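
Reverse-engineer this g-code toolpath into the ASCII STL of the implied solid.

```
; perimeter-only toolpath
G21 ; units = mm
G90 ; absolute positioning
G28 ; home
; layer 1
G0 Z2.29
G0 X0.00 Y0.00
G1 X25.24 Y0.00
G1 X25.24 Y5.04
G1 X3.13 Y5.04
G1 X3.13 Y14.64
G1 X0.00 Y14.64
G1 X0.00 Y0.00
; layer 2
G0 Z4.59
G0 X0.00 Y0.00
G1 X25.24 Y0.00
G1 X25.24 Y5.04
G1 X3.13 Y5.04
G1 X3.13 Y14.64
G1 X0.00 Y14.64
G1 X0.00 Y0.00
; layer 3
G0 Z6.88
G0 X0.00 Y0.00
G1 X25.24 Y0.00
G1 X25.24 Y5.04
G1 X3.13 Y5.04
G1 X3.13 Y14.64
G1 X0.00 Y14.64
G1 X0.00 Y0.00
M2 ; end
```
solid part
  facet normal 0.0000 0.0000 -1.0000
    outer loop
      vertex 25.24 5.04 0.00
      vertex 25.24 0.00 0.00
      vertex 0.00 0.00 0.00
    endloop
  endfacet
  facet normal 0.0000 0.0000 -1.0000
    outer loop
      vertex 3.13 5.04 0.00
      vertex 25.24 5.04 0.00
      vertex 0.00 0.00 0.00
    endloop
  endfacet
  facet normal 0.0000 0.0000 -1.0000
    outer loop
      vertex 3.13 14.64 0.00
      vertex 3.13 5.04 0.00
      vertex 0.00 0.00 0.00
    endloop
  endfacet
  facet normal 0.0000 0.0000 -1.0000
    outer loop
      vertex 0.00 14.64 0.00
      vertex 3.13 14.64 0.00
      vertex 0.00 0.00 0.00
    endloop
  endfacet
  facet normal 0.0000 0.0000 1.0000
    outer loop
      vertex 0.00 0.00 6.88
      vertex 25.24 0.00 6.88
      vertex 25.24 5.04 6.88
    endloop
  endfacet
  facet normal 0.0000 0.0000 1.0000
    outer loop
      vertex 0.00 0.00 6.88
      vertex 25.24 5.04 6.88
      vertex 3.13 5.04 6.88
    endloop
  endfacet
  facet normal 0.0000 0.0000 1.0000
    outer loop
      vertex 0.00 0.00 6.88
      vertex 3.13 5.04 6.88
      vertex 3.13 14.64 6.88
    endloop
  endfacet
  facet normal 0.0000 0.0000 1.0000
    outer loop
      vertex 0.00 0.00 6.88
      vertex 3.13 14.64 6.88
      vertex 0.00 14.64 6.88
    endloop
  endfacet
  facet normal 0.0000 -1.0000 0.0000
    outer loop
      vertex 0.00 0.00 0.00
      vertex 25.24 0.00 0.00
      vertex 25.24 0.00 6.88
    endloop
  endfacet
  facet normal 0.0000 -1.0000 0.0000
    outer loop
      vertex 0.00 0.00 0.00
      vertex 25.24 0.00 6.88
      vertex 0.00 0.00 6.88
    endloop
  endfacet
  facet normal 1.0000 0.0000 0.0000
    outer loop
      vertex 25.24 0.00 0.00
      vertex 25.24 5.04 0.00
      vertex 25.24 5.04 6.88
    endloop
  endfacet
  facet normal 1.0000 0.0000 0.0000
    outer loop
      vertex 25.24 0.00 0.00
      vertex 25.24 5.04 6.88
      vertex 25.24 0.00 6.88
    endloop
  endfacet
  facet normal 0.0000 1.0000 0.0000
    outer loop
      vertex 25.24 5.04 0.00
      vertex 3.13 5.04 0.00
      vertex 3.13 5.04 6.88
    endloop
  endfacet
  facet normal 0.0000 1.0000 0.0000
    outer loop
      vertex 25.24 5.04 0.00
      vertex 3.13 5.04 6.88
      vertex 25.24 5.04 6.88
    endloop
  endfacet
  facet normal 1.0000 0.0000 0.0000
    outer loop
      vertex 3.13 5.04 0.00
      vertex 3.13 14.64 0.00
      vertex 3.13 14.64 6.88
    endloop
  endfacet
  facet normal 1.0000 0.0000 0.0000
    outer loop
      vertex 3.13 5.04 0.00
      vertex 3.13 14.64 6.88
      vertex 3.13 5.04 6.88
    endloop
  endfacet
  facet normal 0.0000 1.0000 0.0000
    outer loop
      vertex 3.13 14.64 0.00
      vertex 0.00 14.64 0.00
      vertex 0.00 14.64 6.88
    endloop
  endfacet
  facet normal 0.0000 1.0000 0.0000
    outer loop
      vertex 3.13 14.64 0.00
      vertex 0.00 14.64 6.88
      vertex 3.13 14.64 6.88
    endloop
  endfacet
  facet normal -1.0000 0.0000 0.0000
    outer loop
      vertex 0.00 14.64 0.00
      vertex 0.00 0.00 0.00
      vertex 0.00 0.00 6.88
    endloop
  endfacet
  facet normal -1.0000 0.0000 0.0000
    outer loop
      vertex 0.00 14.64 0.00
      vertex 0.00 0.00 6.88
      vertex 0.00 14.64 6.88
    endloop
  endfacet
endsolid part

The G0 Z moves step by Δz≈2.29 mm. Every layer's G1 loop is the same polygon, so the solid is a straight extrusion of it from z=0 to z≈6.88. Closing with flat bottom and top caps and triangulating gives 20 facets — an L-shaped prism: outer 25.2 × 14.6 mm, arm thicknesses ≈ 5.04 mm (horizontal) and 3.13 mm (vertical), extruded 6.88 mm in z.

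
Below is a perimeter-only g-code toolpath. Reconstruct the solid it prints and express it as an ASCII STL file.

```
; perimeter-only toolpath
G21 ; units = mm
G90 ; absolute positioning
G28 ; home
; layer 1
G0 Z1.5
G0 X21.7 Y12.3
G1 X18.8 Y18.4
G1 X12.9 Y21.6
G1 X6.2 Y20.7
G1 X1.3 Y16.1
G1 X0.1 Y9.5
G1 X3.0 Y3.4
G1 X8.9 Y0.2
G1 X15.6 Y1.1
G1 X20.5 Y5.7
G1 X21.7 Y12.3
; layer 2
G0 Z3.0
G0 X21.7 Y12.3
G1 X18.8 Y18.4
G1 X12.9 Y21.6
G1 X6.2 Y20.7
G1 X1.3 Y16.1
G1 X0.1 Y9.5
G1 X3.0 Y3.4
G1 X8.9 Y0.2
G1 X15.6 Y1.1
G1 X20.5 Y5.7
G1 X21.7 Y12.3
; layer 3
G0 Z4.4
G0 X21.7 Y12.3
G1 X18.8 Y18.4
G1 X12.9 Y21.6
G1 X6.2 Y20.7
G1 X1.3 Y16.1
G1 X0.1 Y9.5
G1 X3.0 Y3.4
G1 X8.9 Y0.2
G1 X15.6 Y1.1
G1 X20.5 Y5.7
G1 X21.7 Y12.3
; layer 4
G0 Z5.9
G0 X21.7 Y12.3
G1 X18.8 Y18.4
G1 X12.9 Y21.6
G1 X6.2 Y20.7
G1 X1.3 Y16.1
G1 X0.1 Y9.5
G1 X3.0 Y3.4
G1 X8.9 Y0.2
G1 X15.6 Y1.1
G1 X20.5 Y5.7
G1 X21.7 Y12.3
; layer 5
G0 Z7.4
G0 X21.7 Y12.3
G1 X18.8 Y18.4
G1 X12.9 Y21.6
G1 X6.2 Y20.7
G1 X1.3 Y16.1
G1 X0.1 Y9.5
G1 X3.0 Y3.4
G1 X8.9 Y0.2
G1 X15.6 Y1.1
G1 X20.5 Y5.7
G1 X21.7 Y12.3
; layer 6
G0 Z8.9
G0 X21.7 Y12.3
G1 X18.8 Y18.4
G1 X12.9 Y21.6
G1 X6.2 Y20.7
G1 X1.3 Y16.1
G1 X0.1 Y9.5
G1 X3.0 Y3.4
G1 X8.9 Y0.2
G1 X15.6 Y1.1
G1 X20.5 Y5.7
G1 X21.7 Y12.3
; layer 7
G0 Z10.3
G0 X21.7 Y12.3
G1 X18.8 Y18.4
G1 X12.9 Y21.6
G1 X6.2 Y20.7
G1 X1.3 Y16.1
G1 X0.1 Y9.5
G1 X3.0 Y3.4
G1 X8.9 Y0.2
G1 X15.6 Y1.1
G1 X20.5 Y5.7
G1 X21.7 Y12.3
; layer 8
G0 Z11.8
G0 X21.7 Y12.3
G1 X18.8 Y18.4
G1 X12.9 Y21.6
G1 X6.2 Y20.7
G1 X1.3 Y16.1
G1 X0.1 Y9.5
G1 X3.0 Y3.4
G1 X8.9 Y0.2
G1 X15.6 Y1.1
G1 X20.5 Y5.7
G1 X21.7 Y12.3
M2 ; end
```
solid part
  facet normal 0.0000 0.0000 -1.0000
    outer loop
      vertex 12.9 21.6 0.0
      vertex 18.8 18.4 0.0
      vertex 21.7 12.3 0.0
    endloop
  endfacet
  facet normal 0.0000 0.0000 -1.0000
    outer loop
      vertex 6.2 20.7 0.0
      vertex 12.9 21.6 0.0
      vertex 21.7 12.3 0.0
    endloop
  endfacet
  facet normal 0.0000 0.0000 -1.0000
    outer loop
      vertex 1.3 16.1 0.0
      vertex 6.2 20.7 0.0
      vertex 21.7 12.3 0.0
    endloop
  endfacet
  facet normal 0.0000 0.0000 -1.0000
    outer loop
      vertex 0.1 9.5 0.0
      vertex 1.3 16.1 0.0
      vertex 21.7 12.3 0.0
    endloop
  endfacet
  facet normal 0.0000 0.0000 -1.0000
    outer loop
      vertex 3.0 3.4 0.0
      vertex 0.1 9.5 0.0
      vertex 21.7 12.3 0.0
    endloop
  endfacet
  facet normal 0.0000 0.0000 -1.0000
    outer loop
      vertex 8.9 0.2 0.0
      vertex 3.0 3.4 0.0
      vertex 21.7 12.3 0.0
    endloop
  endfacet
  facet normal 0.0000 0.0000 -1.0000
    outer loop
      vertex 15.6 1.1 0.0
      vertex 8.9 0.2 0.0
      vertex 21.7 12.3 0.0
    endloop
  endfacet
  facet normal 0.0000 0.0000 -1.0000
    outer loop
      vertex 20.5 5.7 0.0
      vertex 15.6 1.1 0.0
      vertex 21.7 12.3 0.0
    endloop
  endfacet
  facet normal 0.0000 0.0000 1.0000
    outer loop
      vertex 21.7 12.3 11.8
      vertex 18.8 18.4 11.8
      vertex 12.9 21.6 11.8
    endloop
  endfacet
  facet normal 0.0000 0.0000 1.0000
    outer loop
      vertex 21.7 12.3 11.8
      vertex 12.9 21.6 11.8
      vertex 6.2 20.7 11.8
    endloop
  endfacet
  facet normal 0.0000 0.0000 1.0000
    outer loop
      vertex 21.7 12.3 11.8
      vertex 6.2 20.7 11.8
      vertex 1.3 16.1 11.8
    endloop
  endfacet
  facet normal 0.0000 0.0000 1.0000
    outer loop
      vertex 21.7 12.3 11.8
      vertex 1.3 16.1 11.8
      vertex 0.1 9.5 11.8
    endloop
  endfacet
  facet normal 0.0000 0.0000 1.0000
    outer loop
      vertex 21.7 12.3 11.8
      vertex 0.1 9.5 11.8
      vertex 3.0 3.4 11.8
    endloop
  endfacet
  facet normal 0.0000 0.0000 1.0000
    outer loop
      vertex 21.7 12.3 11.8
      vertex 3.0 3.4 11.8
      vertex 8.9 0.2 11.8
    endloop
  endfacet
  facet normal 0.0000 0.0000 1.0000
    outer loop
      vertex 21.7 12.3 11.8
      vertex 8.9 0.2 11.8
      vertex 15.6 1.1 11.8
    endloop
  endfacet
  facet normal 0.0000 0.0000 1.0000
    outer loop
      vertex 21.7 12.3 11.8
      vertex 15.6 1.1 11.8
      vertex 20.5 5.7 11.8
    endloop
  endfacet
  facet normal 0.9031 0.4294 0.0000
    outer loop
      vertex 21.7 12.3 0.0
      vertex 18.8 18.4 0.0
      vertex 18.8 18.4 11.8
    endloop
  endfacet
  facet normal 0.9031 0.4294 0.0000
    outer loop
      vertex 21.7 12.3 0.0
      vertex 18.8 18.4 11.8
      vertex 21.7 12.3 11.8
    endloop
  endfacet
  facet normal 0.4768 0.8790 0.0000
    outer loop
      vertex 18.8 18.4 0.0
      vertex 12.9 21.6 0.0
      vertex 12.9 21.6 11.8
    endloop
  endfacet
  facet normal 0.4768 0.8790 0.0000
    outer loop
      vertex 18.8 18.4 0.0
      vertex 12.9 21.6 11.8
      vertex 18.8 18.4 11.8
    endloop
  endfacet
  facet normal -0.1331 0.9911 0.0000
    outer loop
      vertex 12.9 21.6 0.0
      vertex 6.2 20.7 0.0
      vertex 6.2 20.7 11.8
    endloop
  endfacet
  facet normal -0.1331 0.9911 0.0000
    outer loop
      vertex 12.9 21.6 0.0
      vertex 6.2 20.7 11.8
      vertex 12.9 21.6 11.8
    endloop
  endfacet
  facet normal -0.6844 0.7291 0.0000
    outer loop
      vertex 6.2 20.7 0.0
      vertex 1.3 16.1 0.0
      vertex 1.3 16.1 11.8
    endloop
  endfacet
  facet normal -0.6844 0.7291 0.0000
    outer loop
      vertex 6.2 20.7 0.0
      vertex 1.3 16.1 11.8
      vertex 6.2 20.7 11.8
    endloop
  endfacet
  facet normal -0.9839 0.1789 0.0000
    outer loop
      vertex 1.3 16.1 0.0
      vertex 0.1 9.5 0.0
      vertex 0.1 9.5 11.8
    endloop
  endfacet
  facet normal -0.9839 0.1789 0.0000
    outer loop
      vertex 1.3 16.1 0.0
      vertex 0.1 9.5 11.8
      vertex 1.3 16.1 11.8
    endloop
  endfacet
  facet normal -0.9031 -0.4294 0.0000
    outer loop
      vertex 0.1 9.5 0.0
      vertex 3.0 3.4 0.0
      vertex 3.0 3.4 11.8
    endloop
  endfacet
  facet normal -0.9031 -0.4294 0.0000
    outer loop
      vertex 0.1 9.5 0.0
      vertex 3.0 3.4 11.8
      vertex 0.1 9.5 11.8
    endloop
  endfacet
  facet normal -0.4768 -0.8790 0.0000
    outer loop
      vertex 3.0 3.4 0.0
      vertex 8.9 0.2 0.0
      vertex 8.9 0.2 11.8
    endloop
  endfacet
  facet normal -0.4768 -0.8790 0.0000
    outer loop
      vertex 3.0 3.4 0.0
      vertex 8.9 0.2 11.8
      vertex 3.0 3.4 11.8
    endloop
  endfacet
  facet normal 0.1331 -0.9911 0.0000
    outer loop
      vertex 8.9 0.2 0.0
      vertex 15.6 1.1 0.0
      vertex 15.6 1.1 11.8
    endloop
  endfacet
  facet normal 0.1331 -0.9911 0.0000
    outer loop
      vertex 8.9 0.2 0.0
      vertex 15.6 1.1 11.8
      vertex 8.9 0.2 11.8
    endloop
  endfacet
  facet normal 0.6844 -0.7291 0.0000
    outer loop
      vertex 15.6 1.1 0.0
      vertex 20.5 5.7 0.0
      vertex 20.5 5.7 11.8
    endloop
  endfacet
  facet normal 0.6844 -0.7291 0.0000
    outer loop
      vertex 15.6 1.1 0.0
      vertex 20.5 5.7 11.8
      vertex 15.6 1.1 11.8
    endloop
  endfacet
  facet normal 0.9839 -0.1789 0.0000
    outer loop
      vertex 20.5 5.7 0.0
      vertex 21.7 12.3 0.0
      vertex 21.7 12.3 11.8
    endloop
  endfacet
  facet normal 0.9839 -0.1789 0.0000
    outer loop
      vertex 20.5 5.7 0.0
      vertex 21.7 12.3 11.8
      vertex 20.5 5.7 11.8
    endloop
  endfacet
endsolid part

The G0 Z moves step by Δz≈1.5 mm. Every layer's G1 loop is the same polygon, so the solid is a straight extrusion of it from z=0 to z≈11.8. Closing with flat bottom and top caps and triangulating gives 36 facets — a regular 10-sided prism (a cylinder approximated with 10 flat sides), circumscribed radius ≈ 10.9 mm, height ≈ 11.8 mm.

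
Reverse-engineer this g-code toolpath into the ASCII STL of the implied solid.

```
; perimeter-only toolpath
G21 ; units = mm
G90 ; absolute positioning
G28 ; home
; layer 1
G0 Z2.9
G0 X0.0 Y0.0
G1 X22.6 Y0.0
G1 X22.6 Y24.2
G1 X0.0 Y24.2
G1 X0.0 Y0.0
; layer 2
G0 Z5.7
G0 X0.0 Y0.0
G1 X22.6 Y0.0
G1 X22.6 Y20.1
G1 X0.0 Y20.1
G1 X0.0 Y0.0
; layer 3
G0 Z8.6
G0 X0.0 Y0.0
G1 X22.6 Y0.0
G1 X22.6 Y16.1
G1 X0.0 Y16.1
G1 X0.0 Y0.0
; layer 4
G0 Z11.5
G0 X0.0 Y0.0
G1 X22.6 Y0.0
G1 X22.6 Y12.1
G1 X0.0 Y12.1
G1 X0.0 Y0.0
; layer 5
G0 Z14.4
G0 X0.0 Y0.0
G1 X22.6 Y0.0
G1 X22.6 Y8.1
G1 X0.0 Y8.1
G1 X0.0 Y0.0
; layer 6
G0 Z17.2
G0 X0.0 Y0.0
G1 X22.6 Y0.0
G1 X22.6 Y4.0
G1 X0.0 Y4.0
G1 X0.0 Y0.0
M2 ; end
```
solid part
  facet normal 0.0000 0.0000 -1.0000
    outer loop
      vertex 22.6 28.2 0.0
      vertex 22.6 0.0 0.0
      vertex 0.0 0.0 0.0
    endloop
  endfacet
  facet normal 0.0000 0.0000 -1.0000
    outer loop
      vertex 0.0 28.2 0.0
      vertex 22.6 28.2 0.0
      vertex 0.0 0.0 0.0
    endloop
  endfacet
  facet normal 0.0000 -1.0000 0.0000
    outer loop
      vertex 0.0 0.0 0.0
      vertex 22.6 0.0 0.0
      vertex 22.6 0.0 20.1
    endloop
  endfacet
  facet normal 0.0000 -1.0000 0.0000
    outer loop
      vertex 0.0 0.0 0.0
      vertex 22.6 0.0 20.1
      vertex 0.0 0.0 20.1
    endloop
  endfacet
  facet normal 0.0000 0.5804 0.8143
    outer loop
      vertex 0.0 0.0 20.1
      vertex 22.6 0.0 20.1
      vertex 22.6 28.2 0.0
    endloop
  endfacet
  facet normal 0.0000 0.5804 0.8143
    outer loop
      vertex 0.0 0.0 20.1
      vertex 22.6 28.2 0.0
      vertex 0.0 28.2 0.0
    endloop
  endfacet
  facet normal -1.0000 0.0000 0.0000
    outer loop
      vertex 0.0 0.0 20.1
      vertex 0.0 28.2 0.0
      vertex 0.0 0.0 0.0
    endloop
  endfacet
  facet normal 1.0000 0.0000 0.0000
    outer loop
      vertex 22.6 0.0 0.0
      vertex 22.6 28.2 0.0
      vertex 22.6 0.0 20.1
    endloop
  endfacet
endsolid part

The G0 Z moves step by Δz≈2.9 mm. The G1 loops shrink linearly with z, so the solid tapers from its base footprint up to z≈20.1. Closing with a flat bottom cap and the tapered top and triangulating gives 8 facets — a wedge (ramp): 22.6 × 28.2 mm base, rising to 20.1 mm along the y=0 edge and sloping linearly to z=0 at y=28.2.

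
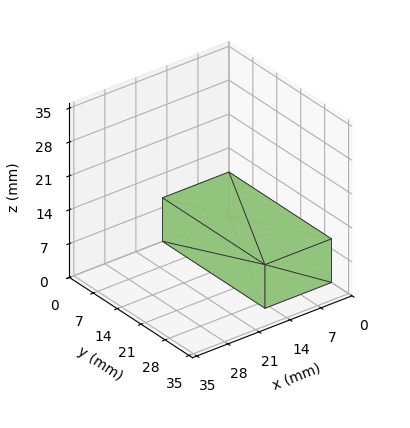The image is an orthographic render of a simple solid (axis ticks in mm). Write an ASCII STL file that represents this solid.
Reading the render: the shape is a rectangular box, roughly 15 × 30 mm footprint and 9 mm tall (dimensions read to the nearest mm from the axis ticks). For the STL, each face is triangulated and given an outward normal.

solid part
  facet normal 0.0000 0.0000 -1.0000
    outer loop
      vertex 15.000 30.000 0.000
      vertex 15.000 0.000 0.000
      vertex 0.000 0.000 0.000
    endloop
  endfacet
  facet normal 0.0000 0.0000 -1.0000
    outer loop
      vertex 0.000 30.000 0.000
      vertex 15.000 30.000 0.000
      vertex 0.000 0.000 0.000
    endloop
  endfacet
  facet normal 0.0000 0.0000 1.0000
    outer loop
      vertex 0.000 0.000 9.000
      vertex 15.000 0.000 9.000
      vertex 15.000 30.000 9.000
    endloop
  endfacet
  facet normal 0.0000 0.0000 1.0000
    outer loop
      vertex 0.000 0.000 9.000
      vertex 15.000 30.000 9.000
      vertex 0.000 30.000 9.000
    endloop
  endfacet
  facet normal 0.0000 -1.0000 0.0000
    outer loop
      vertex 0.000 0.000 0.000
      vertex 15.000 0.000 0.000
      vertex 15.000 0.000 9.000
    endloop
  endfacet
  facet normal 0.0000 -1.0000 0.0000
    outer loop
      vertex 0.000 0.000 0.000
      vertex 15.000 0.000 9.000
      vertex 0.000 0.000 9.000
    endloop
  endfacet
  facet normal 0.0000 1.0000 0.0000
    outer loop
      vertex 15.000 30.000 9.000
      vertex 15.000 30.000 0.000
      vertex 0.000 30.000 0.000
    endloop
  endfacet
  facet normal 0.0000 1.0000 0.0000
    outer loop
      vertex 0.000 30.000 9.000
      vertex 15.000 30.000 9.000
      vertex 0.000 30.000 0.000
    endloop
  endfacet
  facet normal -1.0000 0.0000 0.0000
    outer loop
      vertex 0.000 30.000 9.000
      vertex 0.000 30.000 0.000
      vertex 0.000 0.000 0.000
    endloop
  endfacet
  facet normal -1.0000 0.0000 0.0000
    outer loop
      vertex 0.000 0.000 9.000
      vertex 0.000 30.000 9.000
      vertex 0.000 0.000 0.000
    endloop
  endfacet
  facet normal 1.0000 0.0000 0.0000
    outer loop
      vertex 15.000 0.000 0.000
      vertex 15.000 30.000 0.000
      vertex 15.000 30.000 9.000
    endloop
  endfacet
  facet normal 1.0000 0.0000 0.0000
    outer loop
      vertex 15.000 0.000 0.000
      vertex 15.000 30.000 9.000
      vertex 15.000 0.000 9.000
    endloop
  endfacet
endsolid part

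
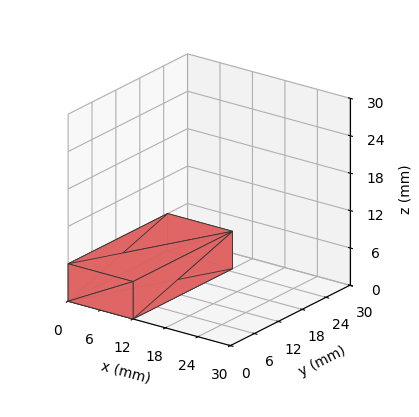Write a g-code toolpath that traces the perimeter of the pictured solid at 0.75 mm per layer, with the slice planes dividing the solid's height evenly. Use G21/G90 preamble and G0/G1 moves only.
Reading the render: the shape is a rectangular box, roughly 12 × 25 mm footprint and 6 mm tall (dimensions read to the nearest mm from the axis ticks). For the g-code, the solid's height is divided into equal slices at the stated Δz and each level perimeter traced with G1 moves after a G0 lift.

; perimeter-only toolpath
G21 ; units = mm
G90 ; absolute positioning
G28 ; home
; layer 1
G0 Z0.75
G0 X0.00 Y0.00
G1 X12.00 Y0.00
G1 X12.00 Y25.00
G1 X0.00 Y25.00
G1 X0.00 Y0.00
; layer 2
G0 Z1.50
G0 X0.00 Y0.00
G1 X12.00 Y0.00
G1 X12.00 Y25.00
G1 X0.00 Y25.00
G1 X0.00 Y0.00
; layer 3
G0 Z2.25
G0 X0.00 Y0.00
G1 X12.00 Y0.00
G1 X12.00 Y25.00
G1 X0.00 Y25.00
G1 X0.00 Y0.00
; layer 4
G0 Z3.00
G0 X0.00 Y0.00
G1 X12.00 Y0.00
G1 X12.00 Y25.00
G1 X0.00 Y25.00
G1 X0.00 Y0.00
; layer 5
G0 Z3.75
G0 X0.00 Y0.00
G1 X12.00 Y0.00
G1 X12.00 Y25.00
G1 X0.00 Y25.00
G1 X0.00 Y0.00
; layer 6
G0 Z4.50
G0 X0.00 Y0.00
G1 X12.00 Y0.00
G1 X12.00 Y25.00
G1 X0.00 Y25.00
G1 X0.00 Y0.00
; layer 7
G0 Z5.25
G0 X0.00 Y0.00
G1 X12.00 Y0.00
G1 X12.00 Y25.00
G1 X0.00 Y25.00
G1 X0.00 Y0.00
; layer 8
G0 Z6.00
G0 X0.00 Y0.00
G1 X12.00 Y0.00
G1 X12.00 Y25.00
G1 X0.00 Y25.00
G1 X0.00 Y0.00
M2 ; end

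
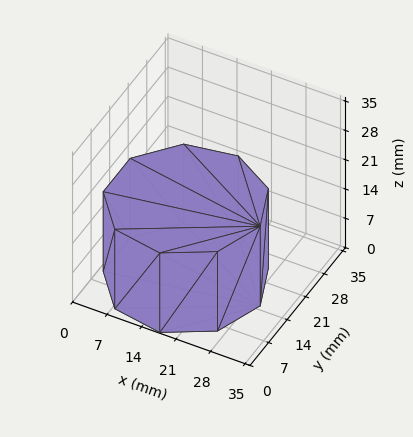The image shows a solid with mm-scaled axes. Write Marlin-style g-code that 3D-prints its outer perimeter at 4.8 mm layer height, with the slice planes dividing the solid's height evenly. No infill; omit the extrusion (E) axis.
Reading the render: the shape is a regular 9-sided prism (a cylinder approximated with 9 flat sides), circumscribed radius ≈ 15 mm, height ≈ 19 mm (dimensions read to the nearest mm from the axis ticks). For the g-code, the solid's height is divided into equal slices at the stated Δz and each level perimeter traced with G1 moves after a G0 lift.

; perimeter-only toolpath
G21 ; units = mm
G90 ; absolute positioning
G28 ; home
; layer 1
G0 Z4.8
G0 X30.0 Y15.0
G1 X26.5 Y24.6
G1 X17.6 Y29.8
G1 X7.5 Y28.0
G1 X0.9 Y20.1
G1 X0.9 Y9.9
G1 X7.5 Y2.0
G1 X17.6 Y0.2
G1 X26.5 Y5.4
G1 X30.0 Y15.0
; layer 2
G0 Z9.5
G0 X30.0 Y15.0
G1 X26.5 Y24.6
G1 X17.6 Y29.8
G1 X7.5 Y28.0
G1 X0.9 Y20.1
G1 X0.9 Y9.9
G1 X7.5 Y2.0
G1 X17.6 Y0.2
G1 X26.5 Y5.4
G1 X30.0 Y15.0
; layer 3
G0 Z14.2
G0 X30.0 Y15.0
G1 X26.5 Y24.6
G1 X17.6 Y29.8
G1 X7.5 Y28.0
G1 X0.9 Y20.1
G1 X0.9 Y9.9
G1 X7.5 Y2.0
G1 X17.6 Y0.2
G1 X26.5 Y5.4
G1 X30.0 Y15.0
; layer 4
G0 Z19.0
G0 X30.0 Y15.0
G1 X26.5 Y24.6
G1 X17.6 Y29.8
G1 X7.5 Y28.0
G1 X0.9 Y20.1
G1 X0.9 Y9.9
G1 X7.5 Y2.0
G1 X17.6 Y0.2
G1 X26.5 Y5.4
G1 X30.0 Y15.0
M2 ; end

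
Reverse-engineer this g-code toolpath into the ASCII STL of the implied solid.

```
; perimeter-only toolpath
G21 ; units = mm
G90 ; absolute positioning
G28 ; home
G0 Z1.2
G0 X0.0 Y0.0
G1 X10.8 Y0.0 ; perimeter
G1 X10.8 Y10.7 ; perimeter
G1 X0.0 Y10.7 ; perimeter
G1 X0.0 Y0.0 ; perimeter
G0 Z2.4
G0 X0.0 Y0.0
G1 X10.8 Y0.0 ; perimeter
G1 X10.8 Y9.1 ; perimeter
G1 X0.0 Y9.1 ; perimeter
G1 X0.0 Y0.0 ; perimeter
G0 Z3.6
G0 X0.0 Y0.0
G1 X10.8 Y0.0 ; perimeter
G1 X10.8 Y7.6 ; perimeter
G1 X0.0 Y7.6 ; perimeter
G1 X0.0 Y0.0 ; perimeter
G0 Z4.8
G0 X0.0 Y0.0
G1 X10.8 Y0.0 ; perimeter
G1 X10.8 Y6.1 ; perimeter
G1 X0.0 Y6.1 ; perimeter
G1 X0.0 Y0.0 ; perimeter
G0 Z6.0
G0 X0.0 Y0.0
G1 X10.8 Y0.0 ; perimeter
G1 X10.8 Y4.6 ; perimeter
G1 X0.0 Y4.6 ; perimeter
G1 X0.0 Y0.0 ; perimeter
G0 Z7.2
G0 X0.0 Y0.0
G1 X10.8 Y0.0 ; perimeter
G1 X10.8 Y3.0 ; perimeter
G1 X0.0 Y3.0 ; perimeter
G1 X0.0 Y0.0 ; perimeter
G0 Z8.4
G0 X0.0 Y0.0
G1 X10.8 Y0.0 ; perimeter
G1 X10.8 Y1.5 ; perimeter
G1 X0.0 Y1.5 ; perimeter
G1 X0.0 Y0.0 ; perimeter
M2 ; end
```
solid part
  facet normal 0.0000 0.0000 -1.0000
    outer loop
      vertex 10.8 12.2 0.0
      vertex 10.8 0.0 0.0
      vertex 0.0 0.0 0.0
    endloop
  endfacet
  facet normal 0.0000 0.0000 -1.0000
    outer loop
      vertex 0.0 12.2 0.0
      vertex 10.8 12.2 0.0
      vertex 0.0 0.0 0.0
    endloop
  endfacet
  facet normal 0.0000 -1.0000 0.0000
    outer loop
      vertex 0.0 0.0 0.0
      vertex 10.8 0.0 0.0
      vertex 10.8 0.0 9.6
    endloop
  endfacet
  facet normal 0.0000 -1.0000 0.0000
    outer loop
      vertex 0.0 0.0 0.0
      vertex 10.8 0.0 9.6
      vertex 0.0 0.0 9.6
    endloop
  endfacet
  facet normal 0.0000 0.6184 0.7859
    outer loop
      vertex 0.0 0.0 9.6
      vertex 10.8 0.0 9.6
      vertex 10.8 12.2 0.0
    endloop
  endfacet
  facet normal 0.0000 0.6184 0.7859
    outer loop
      vertex 0.0 0.0 9.6
      vertex 10.8 12.2 0.0
      vertex 0.0 12.2 0.0
    endloop
  endfacet
  facet normal -1.0000 0.0000 0.0000
    outer loop
      vertex 0.0 0.0 9.6
      vertex 0.0 12.2 0.0
      vertex 0.0 0.0 0.0
    endloop
  endfacet
  facet normal 1.0000 0.0000 0.0000
    outer loop
      vertex 10.8 0.0 0.0
      vertex 10.8 12.2 0.0
      vertex 10.8 0.0 9.6
    endloop
  endfacet
endsolid part

The G0 Z moves step by Δz≈1.2 mm. The G1 loops shrink linearly with z, so the solid tapers from its base footprint up to z≈9.6. Closing with a flat bottom cap and the tapered top and triangulating gives 8 facets — a wedge (ramp): 10.8 × 12.2 mm base, rising to 9.6 mm along the y=0 edge and sloping linearly to z=0 at y=12.2.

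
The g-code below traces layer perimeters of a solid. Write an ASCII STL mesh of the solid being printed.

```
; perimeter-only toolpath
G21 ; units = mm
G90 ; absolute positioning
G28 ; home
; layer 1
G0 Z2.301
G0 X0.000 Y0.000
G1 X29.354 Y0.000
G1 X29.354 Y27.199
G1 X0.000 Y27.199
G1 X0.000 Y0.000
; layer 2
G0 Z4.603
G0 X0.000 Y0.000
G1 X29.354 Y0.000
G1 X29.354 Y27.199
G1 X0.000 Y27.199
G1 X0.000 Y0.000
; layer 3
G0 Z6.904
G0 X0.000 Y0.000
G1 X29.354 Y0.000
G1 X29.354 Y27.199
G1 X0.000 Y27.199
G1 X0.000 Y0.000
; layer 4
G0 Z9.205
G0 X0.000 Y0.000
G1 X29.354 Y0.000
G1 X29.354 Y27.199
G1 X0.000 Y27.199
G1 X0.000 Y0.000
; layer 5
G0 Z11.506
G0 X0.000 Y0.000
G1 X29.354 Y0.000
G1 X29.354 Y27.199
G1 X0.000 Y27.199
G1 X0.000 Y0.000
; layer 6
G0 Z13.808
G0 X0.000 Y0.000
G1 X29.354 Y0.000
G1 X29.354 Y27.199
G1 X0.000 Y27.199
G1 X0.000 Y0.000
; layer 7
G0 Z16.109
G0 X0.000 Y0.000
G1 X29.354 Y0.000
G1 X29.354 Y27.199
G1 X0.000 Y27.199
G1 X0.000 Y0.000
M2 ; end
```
solid part
  facet normal 0.0000 0.0000 -1.0000
    outer loop
      vertex 29.354 27.199 0.000
      vertex 29.354 0.000 0.000
      vertex 0.000 0.000 0.000
    endloop
  endfacet
  facet normal 0.0000 0.0000 -1.0000
    outer loop
      vertex 0.000 27.199 0.000
      vertex 29.354 27.199 0.000
      vertex 0.000 0.000 0.000
    endloop
  endfacet
  facet normal 0.0000 0.0000 1.0000
    outer loop
      vertex 0.000 0.000 16.109
      vertex 29.354 0.000 16.109
      vertex 29.354 27.199 16.109
    endloop
  endfacet
  facet normal 0.0000 0.0000 1.0000
    outer loop
      vertex 0.000 0.000 16.109
      vertex 29.354 27.199 16.109
      vertex 0.000 27.199 16.109
    endloop
  endfacet
  facet normal 0.0000 -1.0000 0.0000
    outer loop
      vertex 0.000 0.000 0.000
      vertex 29.354 0.000 0.000
      vertex 29.354 0.000 16.109
    endloop
  endfacet
  facet normal 0.0000 -1.0000 0.0000
    outer loop
      vertex 0.000 0.000 0.000
      vertex 29.354 0.000 16.109
      vertex 0.000 0.000 16.109
    endloop
  endfacet
  facet normal 0.0000 1.0000 0.0000
    outer loop
      vertex 29.354 27.199 16.109
      vertex 29.354 27.199 0.000
      vertex 0.000 27.199 0.000
    endloop
  endfacet
  facet normal 0.0000 1.0000 0.0000
    outer loop
      vertex 0.000 27.199 16.109
      vertex 29.354 27.199 16.109
      vertex 0.000 27.199 0.000
    endloop
  endfacet
  facet normal -1.0000 0.0000 0.0000
    outer loop
      vertex 0.000 27.199 16.109
      vertex 0.000 27.199 0.000
      vertex 0.000 0.000 0.000
    endloop
  endfacet
  facet normal -1.0000 0.0000 0.0000
    outer loop
      vertex 0.000 0.000 16.109
      vertex 0.000 27.199 16.109
      vertex 0.000 0.000 0.000
    endloop
  endfacet
  facet normal 1.0000 0.0000 0.0000
    outer loop
      vertex 29.354 0.000 0.000
      vertex 29.354 27.199 0.000
      vertex 29.354 27.199 16.109
    endloop
  endfacet
  facet normal 1.0000 0.0000 0.0000
    outer loop
      vertex 29.354 0.000 0.000
      vertex 29.354 27.199 16.109
      vertex 29.354 0.000 16.109
    endloop
  endfacet
endsolid part

The G0 Z moves step by Δz≈2.301 mm. Every layer's G1 loop is the same polygon, so the solid is a straight extrusion of it from z=0 to z≈16.1. Closing with flat bottom and top caps and triangulating gives 12 facets — a rectangular box, roughly 29.4 × 27.2 mm footprint and 16.1 mm tall.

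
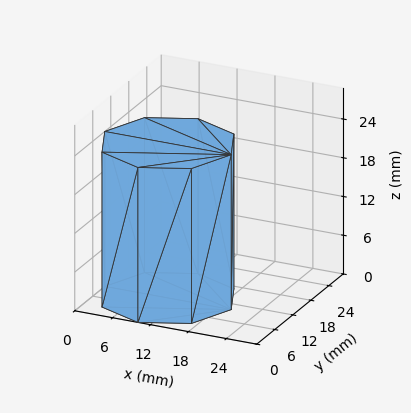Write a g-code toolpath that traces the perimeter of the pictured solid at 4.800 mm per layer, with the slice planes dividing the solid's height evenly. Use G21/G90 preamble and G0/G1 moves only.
Reading the render: the shape is a regular 8-sided prism (a cylinder approximated with 8 flat sides), circumscribed radius ≈ 10 mm, height ≈ 24 mm (dimensions read to the nearest mm from the axis ticks). For the g-code, the solid's height is divided into equal slices at the stated Δz and each level perimeter traced with G1 moves after a G0 lift.

; perimeter-only toolpath
G21 ; units = mm
G90 ; absolute positioning
G28 ; home
; layer 1
G0 Z4.800
G0 X20.000 Y10.000
G1 X17.071 Y17.071
G1 X10.000 Y20.000
G1 X2.929 Y17.071
G1 X0.000 Y10.000
G1 X2.929 Y2.929
G1 X10.000 Y0.000
G1 X17.071 Y2.929
G1 X20.000 Y10.000
; layer 2
G0 Z9.600
G0 X20.000 Y10.000
G1 X17.071 Y17.071
G1 X10.000 Y20.000
G1 X2.929 Y17.071
G1 X0.000 Y10.000
G1 X2.929 Y2.929
G1 X10.000 Y0.000
G1 X17.071 Y2.929
G1 X20.000 Y10.000
; layer 3
G0 Z14.400
G0 X20.000 Y10.000
G1 X17.071 Y17.071
G1 X10.000 Y20.000
G1 X2.929 Y17.071
G1 X0.000 Y10.000
G1 X2.929 Y2.929
G1 X10.000 Y0.000
G1 X17.071 Y2.929
G1 X20.000 Y10.000
; layer 4
G0 Z19.200
G0 X20.000 Y10.000
G1 X17.071 Y17.071
G1 X10.000 Y20.000
G1 X2.929 Y17.071
G1 X0.000 Y10.000
G1 X2.929 Y2.929
G1 X10.000 Y0.000
G1 X17.071 Y2.929
G1 X20.000 Y10.000
; layer 5
G0 Z24.000
G0 X20.000 Y10.000
G1 X17.071 Y17.071
G1 X10.000 Y20.000
G1 X2.929 Y17.071
G1 X0.000 Y10.000
G1 X2.929 Y2.929
G1 X10.000 Y0.000
G1 X17.071 Y2.929
G1 X20.000 Y10.000
M2 ; end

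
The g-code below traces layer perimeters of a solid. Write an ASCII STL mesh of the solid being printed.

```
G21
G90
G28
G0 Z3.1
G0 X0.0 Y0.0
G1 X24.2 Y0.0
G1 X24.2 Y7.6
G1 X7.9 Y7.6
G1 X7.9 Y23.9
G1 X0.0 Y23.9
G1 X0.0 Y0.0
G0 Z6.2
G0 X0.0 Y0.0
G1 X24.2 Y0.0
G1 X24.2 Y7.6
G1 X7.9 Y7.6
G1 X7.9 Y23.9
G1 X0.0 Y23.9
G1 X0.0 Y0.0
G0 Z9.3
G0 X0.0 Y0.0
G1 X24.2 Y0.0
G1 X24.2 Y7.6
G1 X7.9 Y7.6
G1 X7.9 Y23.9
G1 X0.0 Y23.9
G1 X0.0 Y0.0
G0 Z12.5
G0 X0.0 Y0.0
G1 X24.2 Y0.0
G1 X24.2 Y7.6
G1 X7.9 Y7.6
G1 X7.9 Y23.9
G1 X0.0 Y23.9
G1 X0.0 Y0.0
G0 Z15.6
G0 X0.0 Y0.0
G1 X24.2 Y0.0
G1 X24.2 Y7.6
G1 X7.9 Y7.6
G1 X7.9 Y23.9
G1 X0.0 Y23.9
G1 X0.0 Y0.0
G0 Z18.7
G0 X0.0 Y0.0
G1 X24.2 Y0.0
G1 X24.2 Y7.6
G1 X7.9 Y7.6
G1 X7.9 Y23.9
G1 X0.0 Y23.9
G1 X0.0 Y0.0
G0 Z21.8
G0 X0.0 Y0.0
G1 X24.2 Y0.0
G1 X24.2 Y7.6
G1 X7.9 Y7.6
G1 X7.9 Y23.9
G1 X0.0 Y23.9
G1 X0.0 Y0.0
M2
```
solid part
  facet normal 0.0000 0.0000 -1.0000
    outer loop
      vertex 24.2 7.6 0.0
      vertex 24.2 0.0 0.0
      vertex 0.0 0.0 0.0
    endloop
  endfacet
  facet normal 0.0000 0.0000 -1.0000
    outer loop
      vertex 7.9 7.6 0.0
      vertex 24.2 7.6 0.0
      vertex 0.0 0.0 0.0
    endloop
  endfacet
  facet normal 0.0000 0.0000 -1.0000
    outer loop
      vertex 7.9 23.9 0.0
      vertex 7.9 7.6 0.0
      vertex 0.0 0.0 0.0
    endloop
  endfacet
  facet normal 0.0000 0.0000 -1.0000
    outer loop
      vertex 0.0 23.9 0.0
      vertex 7.9 23.9 0.0
      vertex 0.0 0.0 0.0
    endloop
  endfacet
  facet normal 0.0000 0.0000 1.0000
    outer loop
      vertex 0.0 0.0 21.8
      vertex 24.2 0.0 21.8
      vertex 24.2 7.6 21.8
    endloop
  endfacet
  facet normal 0.0000 0.0000 1.0000
    outer loop
      vertex 0.0 0.0 21.8
      vertex 24.2 7.6 21.8
      vertex 7.9 7.6 21.8
    endloop
  endfacet
  facet normal 0.0000 0.0000 1.0000
    outer loop
      vertex 0.0 0.0 21.8
      vertex 7.9 7.6 21.8
      vertex 7.9 23.9 21.8
    endloop
  endfacet
  facet normal 0.0000 0.0000 1.0000
    outer loop
      vertex 0.0 0.0 21.8
      vertex 7.9 23.9 21.8
      vertex 0.0 23.9 21.8
    endloop
  endfacet
  facet normal 0.0000 -1.0000 0.0000
    outer loop
      vertex 0.0 0.0 0.0
      vertex 24.2 0.0 0.0
      vertex 24.2 0.0 21.8
    endloop
  endfacet
  facet normal 0.0000 -1.0000 0.0000
    outer loop
      vertex 0.0 0.0 0.0
      vertex 24.2 0.0 21.8
      vertex 0.0 0.0 21.8
    endloop
  endfacet
  facet normal 1.0000 0.0000 0.0000
    outer loop
      vertex 24.2 0.0 0.0
      vertex 24.2 7.6 0.0
      vertex 24.2 7.6 21.8
    endloop
  endfacet
  facet normal 1.0000 0.0000 0.0000
    outer loop
      vertex 24.2 0.0 0.0
      vertex 24.2 7.6 21.8
      vertex 24.2 0.0 21.8
    endloop
  endfacet
  facet normal 0.0000 1.0000 0.0000
    outer loop
      vertex 24.2 7.6 0.0
      vertex 7.9 7.6 0.0
      vertex 7.9 7.6 21.8
    endloop
  endfacet
  facet normal 0.0000 1.0000 0.0000
    outer loop
      vertex 24.2 7.6 0.0
      vertex 7.9 7.6 21.8
      vertex 24.2 7.6 21.8
    endloop
  endfacet
  facet normal 1.0000 0.0000 0.0000
    outer loop
      vertex 7.9 7.6 0.0
      vertex 7.9 23.9 0.0
      vertex 7.9 23.9 21.8
    endloop
  endfacet
  facet normal 1.0000 0.0000 0.0000
    outer loop
      vertex 7.9 7.6 0.0
      vertex 7.9 23.9 21.8
      vertex 7.9 7.6 21.8
    endloop
  endfacet
  facet normal 0.0000 1.0000 0.0000
    outer loop
      vertex 7.9 23.9 0.0
      vertex 0.0 23.9 0.0
      vertex 0.0 23.9 21.8
    endloop
  endfacet
  facet normal 0.0000 1.0000 0.0000
    outer loop
      vertex 7.9 23.9 0.0
      vertex 0.0 23.9 21.8
      vertex 7.9 23.9 21.8
    endloop
  endfacet
  facet normal -1.0000 0.0000 0.0000
    outer loop
      vertex 0.0 23.9 0.0
      vertex 0.0 0.0 0.0
      vertex 0.0 0.0 21.8
    endloop
  endfacet
  facet normal -1.0000 0.0000 0.0000
    outer loop
      vertex 0.0 23.9 0.0
      vertex 0.0 0.0 21.8
      vertex 0.0 23.9 21.8
    endloop
  endfacet
endsolid part

The G0 Z moves step by Δz≈3.1 mm. Every layer's G1 loop is the same polygon, so the solid is a straight extrusion of it from z=0 to z≈21.8. Closing with flat bottom and top caps and triangulating gives 20 facets — an L-shaped prism: outer 24.2 × 23.9 mm, arm thicknesses ≈ 7.6 mm (horizontal) and 7.9 mm (vertical), extruded 21.8 mm in z.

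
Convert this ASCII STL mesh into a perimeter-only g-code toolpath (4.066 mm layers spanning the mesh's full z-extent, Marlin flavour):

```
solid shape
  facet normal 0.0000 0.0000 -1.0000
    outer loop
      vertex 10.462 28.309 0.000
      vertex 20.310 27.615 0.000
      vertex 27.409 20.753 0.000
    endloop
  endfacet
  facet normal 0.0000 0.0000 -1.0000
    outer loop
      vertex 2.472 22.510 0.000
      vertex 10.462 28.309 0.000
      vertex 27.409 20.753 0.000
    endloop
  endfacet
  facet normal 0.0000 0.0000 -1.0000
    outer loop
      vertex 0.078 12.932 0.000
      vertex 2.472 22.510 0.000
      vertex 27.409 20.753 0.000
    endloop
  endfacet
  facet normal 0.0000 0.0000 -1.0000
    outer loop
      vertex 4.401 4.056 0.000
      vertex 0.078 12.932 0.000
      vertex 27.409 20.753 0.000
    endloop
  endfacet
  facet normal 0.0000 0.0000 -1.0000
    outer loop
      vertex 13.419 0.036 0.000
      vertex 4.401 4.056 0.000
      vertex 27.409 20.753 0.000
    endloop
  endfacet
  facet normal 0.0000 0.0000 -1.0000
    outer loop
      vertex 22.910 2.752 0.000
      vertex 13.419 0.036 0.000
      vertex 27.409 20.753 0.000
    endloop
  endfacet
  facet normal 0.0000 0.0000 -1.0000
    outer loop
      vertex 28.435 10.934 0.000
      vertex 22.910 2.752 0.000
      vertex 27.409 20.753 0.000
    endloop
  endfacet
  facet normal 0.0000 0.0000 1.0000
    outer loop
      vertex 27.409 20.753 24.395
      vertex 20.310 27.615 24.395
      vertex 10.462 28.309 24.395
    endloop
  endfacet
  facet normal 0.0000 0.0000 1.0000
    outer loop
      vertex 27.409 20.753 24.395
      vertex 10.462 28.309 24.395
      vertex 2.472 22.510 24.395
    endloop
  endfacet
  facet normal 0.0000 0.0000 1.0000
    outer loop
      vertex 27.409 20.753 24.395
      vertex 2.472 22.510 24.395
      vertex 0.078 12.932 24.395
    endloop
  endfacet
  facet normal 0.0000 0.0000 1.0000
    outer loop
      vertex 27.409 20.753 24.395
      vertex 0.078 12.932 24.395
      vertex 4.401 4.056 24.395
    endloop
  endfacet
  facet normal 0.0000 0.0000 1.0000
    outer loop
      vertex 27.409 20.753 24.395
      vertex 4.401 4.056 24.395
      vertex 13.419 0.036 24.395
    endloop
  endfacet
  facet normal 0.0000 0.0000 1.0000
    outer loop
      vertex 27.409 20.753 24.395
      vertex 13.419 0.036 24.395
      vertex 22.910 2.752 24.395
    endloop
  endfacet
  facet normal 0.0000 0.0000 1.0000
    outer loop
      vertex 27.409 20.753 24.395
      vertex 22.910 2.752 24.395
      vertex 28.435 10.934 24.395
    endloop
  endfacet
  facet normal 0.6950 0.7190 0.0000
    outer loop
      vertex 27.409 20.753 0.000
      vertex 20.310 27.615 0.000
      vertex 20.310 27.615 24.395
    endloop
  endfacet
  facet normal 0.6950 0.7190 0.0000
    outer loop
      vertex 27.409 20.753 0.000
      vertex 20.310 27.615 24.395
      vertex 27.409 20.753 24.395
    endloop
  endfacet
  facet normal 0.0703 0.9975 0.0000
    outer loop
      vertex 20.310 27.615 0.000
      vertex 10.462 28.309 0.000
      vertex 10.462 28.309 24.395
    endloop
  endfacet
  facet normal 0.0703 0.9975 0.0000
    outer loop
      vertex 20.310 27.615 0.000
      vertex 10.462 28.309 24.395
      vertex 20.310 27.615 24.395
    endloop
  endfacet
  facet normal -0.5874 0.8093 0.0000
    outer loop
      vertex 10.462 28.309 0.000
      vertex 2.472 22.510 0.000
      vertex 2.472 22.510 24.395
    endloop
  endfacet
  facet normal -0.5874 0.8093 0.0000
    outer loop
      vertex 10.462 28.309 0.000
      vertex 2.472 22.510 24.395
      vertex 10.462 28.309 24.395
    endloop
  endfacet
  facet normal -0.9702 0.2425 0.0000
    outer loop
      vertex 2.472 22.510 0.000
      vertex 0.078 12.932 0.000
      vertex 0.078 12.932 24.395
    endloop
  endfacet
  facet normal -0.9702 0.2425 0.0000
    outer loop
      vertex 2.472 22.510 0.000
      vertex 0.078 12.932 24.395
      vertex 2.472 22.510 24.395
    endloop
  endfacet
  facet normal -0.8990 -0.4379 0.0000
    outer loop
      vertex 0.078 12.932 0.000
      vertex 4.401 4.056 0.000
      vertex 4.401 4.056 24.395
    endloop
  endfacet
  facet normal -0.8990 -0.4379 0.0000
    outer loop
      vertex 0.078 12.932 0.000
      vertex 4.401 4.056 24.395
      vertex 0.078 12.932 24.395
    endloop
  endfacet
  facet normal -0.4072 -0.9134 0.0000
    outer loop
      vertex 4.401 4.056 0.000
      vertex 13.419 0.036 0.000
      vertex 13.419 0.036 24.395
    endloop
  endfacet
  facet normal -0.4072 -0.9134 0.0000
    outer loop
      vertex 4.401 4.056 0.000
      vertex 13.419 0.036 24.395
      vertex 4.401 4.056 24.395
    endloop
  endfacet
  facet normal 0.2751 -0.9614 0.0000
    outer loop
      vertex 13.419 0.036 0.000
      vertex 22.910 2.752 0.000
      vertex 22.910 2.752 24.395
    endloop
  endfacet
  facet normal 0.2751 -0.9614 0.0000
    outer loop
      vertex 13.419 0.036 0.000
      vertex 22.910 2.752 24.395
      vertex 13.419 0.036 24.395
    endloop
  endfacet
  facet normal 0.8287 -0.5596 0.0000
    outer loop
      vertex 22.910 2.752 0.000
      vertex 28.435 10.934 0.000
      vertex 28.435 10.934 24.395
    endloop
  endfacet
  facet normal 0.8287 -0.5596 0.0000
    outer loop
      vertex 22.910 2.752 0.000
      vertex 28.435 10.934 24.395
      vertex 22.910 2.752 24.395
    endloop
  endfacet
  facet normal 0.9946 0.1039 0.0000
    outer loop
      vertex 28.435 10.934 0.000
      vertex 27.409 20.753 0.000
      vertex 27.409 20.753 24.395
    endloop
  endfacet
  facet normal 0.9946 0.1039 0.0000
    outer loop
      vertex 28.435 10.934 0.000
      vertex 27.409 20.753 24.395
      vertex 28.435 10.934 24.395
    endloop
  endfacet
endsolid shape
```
; perimeter-only toolpath
G21 ; units = mm
G90 ; absolute positioning
G28 ; home
; layer 1
G0 Z4.066
G0 X27.409 Y20.753
G1 X20.310 Y27.615
G1 X10.462 Y28.309
G1 X2.472 Y22.510
G1 X0.078 Y12.932
G1 X4.401 Y4.056
G1 X13.419 Y0.036
G1 X22.910 Y2.752
G1 X28.435 Y10.934
G1 X27.409 Y20.753
; layer 2
G0 Z8.132
G0 X27.409 Y20.753
G1 X20.310 Y27.615
G1 X10.462 Y28.309
G1 X2.472 Y22.510
G1 X0.078 Y12.932
G1 X4.401 Y4.056
G1 X13.419 Y0.036
G1 X22.910 Y2.752
G1 X28.435 Y10.934
G1 X27.409 Y20.753
; layer 3
G0 Z12.197
G0 X27.409 Y20.753
G1 X20.310 Y27.615
G1 X10.462 Y28.309
G1 X2.472 Y22.510
G1 X0.078 Y12.932
G1 X4.401 Y4.056
G1 X13.419 Y0.036
G1 X22.910 Y2.752
G1 X28.435 Y10.934
G1 X27.409 Y20.753
; layer 4
G0 Z16.263
G0 X27.409 Y20.753
G1 X20.310 Y27.615
G1 X10.462 Y28.309
G1 X2.472 Y22.510
G1 X0.078 Y12.932
G1 X4.401 Y4.056
G1 X13.419 Y0.036
G1 X22.910 Y2.752
G1 X28.435 Y10.934
G1 X27.409 Y20.753
; layer 5
G0 Z20.329
G0 X27.409 Y20.753
G1 X20.310 Y27.615
G1 X10.462 Y28.309
G1 X2.472 Y22.510
G1 X0.078 Y12.932
G1 X4.401 Y4.056
G1 X13.419 Y0.036
G1 X22.910 Y2.752
G1 X28.435 Y10.934
G1 X27.409 Y20.753
; layer 6
G0 Z24.395
G0 X27.409 Y20.753
G1 X20.310 Y27.615
G1 X10.462 Y28.309
G1 X2.472 Y22.510
G1 X0.078 Y12.932
G1 X4.401 Y4.056
G1 X13.419 Y0.036
G1 X22.910 Y2.752
G1 X28.435 Y10.934
G1 X27.409 Y20.753
M2 ; end

The solid is a regular 9-sided prism (a cylinder approximated with 9 flat sides), circumscribed radius ≈ 14.4 mm, height ≈ 24.4 mm. Slicing at Δz = 4.066 mm — 6 equal slices spanning the solid's height, so layer i sits at z = i·h/6 — gives 6 non-empty perimeters. Each is a 9-segment closed polygon; G0 lifts to the layer z and rapids to the start vertex, then G1 traces the edges.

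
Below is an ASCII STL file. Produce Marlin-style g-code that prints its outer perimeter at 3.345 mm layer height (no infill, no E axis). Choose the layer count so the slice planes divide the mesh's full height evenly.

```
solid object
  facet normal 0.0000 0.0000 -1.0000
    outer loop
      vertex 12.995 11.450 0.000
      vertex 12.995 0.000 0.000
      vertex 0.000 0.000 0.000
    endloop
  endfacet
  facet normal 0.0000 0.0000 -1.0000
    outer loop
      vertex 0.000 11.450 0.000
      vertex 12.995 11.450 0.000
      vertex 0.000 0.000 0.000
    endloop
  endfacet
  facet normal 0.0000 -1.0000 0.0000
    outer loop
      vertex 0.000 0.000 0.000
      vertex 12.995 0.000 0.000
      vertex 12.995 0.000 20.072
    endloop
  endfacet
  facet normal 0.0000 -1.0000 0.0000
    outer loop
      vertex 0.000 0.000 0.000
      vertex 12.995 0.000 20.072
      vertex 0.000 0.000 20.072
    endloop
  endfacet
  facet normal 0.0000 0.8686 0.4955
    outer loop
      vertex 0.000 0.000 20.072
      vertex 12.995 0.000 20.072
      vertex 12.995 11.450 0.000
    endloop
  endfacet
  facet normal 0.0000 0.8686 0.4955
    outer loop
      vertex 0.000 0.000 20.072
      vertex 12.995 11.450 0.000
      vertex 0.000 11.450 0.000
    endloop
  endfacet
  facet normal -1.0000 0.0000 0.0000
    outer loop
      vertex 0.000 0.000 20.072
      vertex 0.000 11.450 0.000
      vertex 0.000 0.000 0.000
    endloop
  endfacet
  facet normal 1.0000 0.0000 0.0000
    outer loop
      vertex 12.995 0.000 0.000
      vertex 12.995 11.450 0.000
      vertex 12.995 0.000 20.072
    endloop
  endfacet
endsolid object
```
; perimeter-only toolpath
G21 ; units = mm
G90 ; absolute positioning
G28 ; home
; layer 1
G0 Z3.345
G0 X0.000 Y0.000
G1 X12.995 Y0.000
G1 X12.995 Y9.542
G1 X0.000 Y9.542
G1 X0.000 Y0.000
; layer 2
G0 Z6.691
G0 X0.000 Y0.000
G1 X12.995 Y0.000
G1 X12.995 Y7.633
G1 X0.000 Y7.633
G1 X0.000 Y0.000
; layer 3
G0 Z10.036
G0 X0.000 Y0.000
G1 X12.995 Y0.000
G1 X12.995 Y5.725
G1 X0.000 Y5.725
G1 X0.000 Y0.000
; layer 4
G0 Z13.381
G0 X0.000 Y0.000
G1 X12.995 Y0.000
G1 X12.995 Y3.817
G1 X0.000 Y3.817
G1 X0.000 Y0.000
; layer 5
G0 Z16.727
G0 X0.000 Y0.000
G1 X12.995 Y0.000
G1 X12.995 Y1.908
G1 X0.000 Y1.908
G1 X0.000 Y0.000
M2 ; end

The solid is a wedge (ramp): 13 × 11.4 mm base, rising to 20.1 mm along the y=0 edge and sloping linearly to z=0 at y=11.4. Slicing at Δz = 3.345 mm — 6 equal slices spanning the solid's height, so layer i sits at z = i·h/6 — gives 5 non-empty perimeters. Each is a 4-segment closed polygon; G0 lifts to the layer z and rapids to the start vertex, then G1 traces the edges. The cross-section shrinks linearly with z (the slice at the apex is degenerate and omitted).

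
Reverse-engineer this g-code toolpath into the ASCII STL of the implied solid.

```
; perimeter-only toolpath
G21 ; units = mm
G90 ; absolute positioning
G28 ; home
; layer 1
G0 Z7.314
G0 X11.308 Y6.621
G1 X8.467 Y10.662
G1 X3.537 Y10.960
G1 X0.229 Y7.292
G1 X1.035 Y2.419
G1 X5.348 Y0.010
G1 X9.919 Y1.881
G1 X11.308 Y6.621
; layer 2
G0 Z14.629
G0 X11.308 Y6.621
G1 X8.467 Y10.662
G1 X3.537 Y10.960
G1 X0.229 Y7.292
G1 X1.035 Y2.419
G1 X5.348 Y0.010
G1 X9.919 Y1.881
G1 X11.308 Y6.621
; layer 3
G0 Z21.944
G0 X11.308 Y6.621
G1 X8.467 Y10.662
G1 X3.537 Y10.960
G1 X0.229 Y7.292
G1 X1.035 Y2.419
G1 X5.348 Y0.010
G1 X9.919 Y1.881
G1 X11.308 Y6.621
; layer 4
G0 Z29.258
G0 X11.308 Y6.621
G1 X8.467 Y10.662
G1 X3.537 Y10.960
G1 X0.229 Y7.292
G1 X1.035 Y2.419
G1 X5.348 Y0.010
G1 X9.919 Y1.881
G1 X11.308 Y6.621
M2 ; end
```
solid part
  facet normal 0.0000 0.0000 -1.0000
    outer loop
      vertex 3.537 10.960 0.000
      vertex 8.467 10.662 0.000
      vertex 11.308 6.621 0.000
    endloop
  endfacet
  facet normal 0.0000 0.0000 -1.0000
    outer loop
      vertex 0.229 7.292 0.000
      vertex 3.537 10.960 0.000
      vertex 11.308 6.621 0.000
    endloop
  endfacet
  facet normal 0.0000 0.0000 -1.0000
    outer loop
      vertex 1.035 2.419 0.000
      vertex 0.229 7.292 0.000
      vertex 11.308 6.621 0.000
    endloop
  endfacet
  facet normal 0.0000 0.0000 -1.0000
    outer loop
      vertex 5.348 0.010 0.000
      vertex 1.035 2.419 0.000
      vertex 11.308 6.621 0.000
    endloop
  endfacet
  facet normal 0.0000 0.0000 -1.0000
    outer loop
      vertex 9.919 1.881 0.000
      vertex 5.348 0.010 0.000
      vertex 11.308 6.621 0.000
    endloop
  endfacet
  facet normal 0.0000 0.0000 1.0000
    outer loop
      vertex 11.308 6.621 29.258
      vertex 8.467 10.662 29.258
      vertex 3.537 10.960 29.258
    endloop
  endfacet
  facet normal 0.0000 0.0000 1.0000
    outer loop
      vertex 11.308 6.621 29.258
      vertex 3.537 10.960 29.258
      vertex 0.229 7.292 29.258
    endloop
  endfacet
  facet normal 0.0000 0.0000 1.0000
    outer loop
      vertex 11.308 6.621 29.258
      vertex 0.229 7.292 29.258
      vertex 1.035 2.419 29.258
    endloop
  endfacet
  facet normal 0.0000 0.0000 1.0000
    outer loop
      vertex 11.308 6.621 29.258
      vertex 1.035 2.419 29.258
      vertex 5.348 0.010 29.258
    endloop
  endfacet
  facet normal 0.0000 0.0000 1.0000
    outer loop
      vertex 11.308 6.621 29.258
      vertex 5.348 0.010 29.258
      vertex 9.919 1.881 29.258
    endloop
  endfacet
  facet normal 0.8181 0.5751 0.0000
    outer loop
      vertex 11.308 6.621 0.000
      vertex 8.467 10.662 0.000
      vertex 8.467 10.662 29.258
    endloop
  endfacet
  facet normal 0.8181 0.5751 0.0000
    outer loop
      vertex 11.308 6.621 0.000
      vertex 8.467 10.662 29.258
      vertex 11.308 6.621 29.258
    endloop
  endfacet
  facet normal 0.0603 0.9982 0.0000
    outer loop
      vertex 8.467 10.662 0.000
      vertex 3.537 10.960 0.000
      vertex 3.537 10.960 29.258
    endloop
  endfacet
  facet normal 0.0603 0.9982 0.0000
    outer loop
      vertex 8.467 10.662 0.000
      vertex 3.537 10.960 29.258
      vertex 8.467 10.662 29.258
    endloop
  endfacet
  facet normal -0.7426 0.6697 0.0000
    outer loop
      vertex 3.537 10.960 0.000
      vertex 0.229 7.292 0.000
      vertex 0.229 7.292 29.258
    endloop
  endfacet
  facet normal -0.7426 0.6697 0.0000
    outer loop
      vertex 3.537 10.960 0.000
      vertex 0.229 7.292 29.258
      vertex 3.537 10.960 29.258
    endloop
  endfacet
  facet normal -0.9866 -0.1632 0.0000
    outer loop
      vertex 0.229 7.292 0.000
      vertex 1.035 2.419 0.000
      vertex 1.035 2.419 29.258
    endloop
  endfacet
  facet normal -0.9866 -0.1632 0.0000
    outer loop
      vertex 0.229 7.292 0.000
      vertex 1.035 2.419 29.258
      vertex 0.229 7.292 29.258
    endloop
  endfacet
  facet normal -0.4876 -0.8730 0.0000
    outer loop
      vertex 1.035 2.419 0.000
      vertex 5.348 0.010 0.000
      vertex 5.348 0.010 29.258
    endloop
  endfacet
  facet normal -0.4876 -0.8730 0.0000
    outer loop
      vertex 1.035 2.419 0.000
      vertex 5.348 0.010 29.258
      vertex 1.035 2.419 29.258
    endloop
  endfacet
  facet normal 0.3788 -0.9255 0.0000
    outer loop
      vertex 5.348 0.010 0.000
      vertex 9.919 1.881 0.000
      vertex 9.919 1.881 29.258
    endloop
  endfacet
  facet normal 0.3788 -0.9255 0.0000
    outer loop
      vertex 5.348 0.010 0.000
      vertex 9.919 1.881 29.258
      vertex 5.348 0.010 29.258
    endloop
  endfacet
  facet normal 0.9596 -0.2812 0.0000
    outer loop
      vertex 9.919 1.881 0.000
      vertex 11.308 6.621 0.000
      vertex 11.308 6.621 29.258
    endloop
  endfacet
  facet normal 0.9596 -0.2812 0.0000
    outer loop
      vertex 9.919 1.881 0.000
      vertex 11.308 6.621 29.258
      vertex 9.919 1.881 29.258
    endloop
  endfacet
endsolid part

The G0 Z moves step by Δz≈7.314 mm. Every layer's G1 loop is the same polygon, so the solid is a straight extrusion of it from z=0 to z≈29.3. Closing with flat bottom and top caps and triangulating gives 24 facets — a regular 7-sided prism (a cylinder approximated with 7 flat sides), circumscribed radius ≈ 5.69 mm, height ≈ 29.3 mm.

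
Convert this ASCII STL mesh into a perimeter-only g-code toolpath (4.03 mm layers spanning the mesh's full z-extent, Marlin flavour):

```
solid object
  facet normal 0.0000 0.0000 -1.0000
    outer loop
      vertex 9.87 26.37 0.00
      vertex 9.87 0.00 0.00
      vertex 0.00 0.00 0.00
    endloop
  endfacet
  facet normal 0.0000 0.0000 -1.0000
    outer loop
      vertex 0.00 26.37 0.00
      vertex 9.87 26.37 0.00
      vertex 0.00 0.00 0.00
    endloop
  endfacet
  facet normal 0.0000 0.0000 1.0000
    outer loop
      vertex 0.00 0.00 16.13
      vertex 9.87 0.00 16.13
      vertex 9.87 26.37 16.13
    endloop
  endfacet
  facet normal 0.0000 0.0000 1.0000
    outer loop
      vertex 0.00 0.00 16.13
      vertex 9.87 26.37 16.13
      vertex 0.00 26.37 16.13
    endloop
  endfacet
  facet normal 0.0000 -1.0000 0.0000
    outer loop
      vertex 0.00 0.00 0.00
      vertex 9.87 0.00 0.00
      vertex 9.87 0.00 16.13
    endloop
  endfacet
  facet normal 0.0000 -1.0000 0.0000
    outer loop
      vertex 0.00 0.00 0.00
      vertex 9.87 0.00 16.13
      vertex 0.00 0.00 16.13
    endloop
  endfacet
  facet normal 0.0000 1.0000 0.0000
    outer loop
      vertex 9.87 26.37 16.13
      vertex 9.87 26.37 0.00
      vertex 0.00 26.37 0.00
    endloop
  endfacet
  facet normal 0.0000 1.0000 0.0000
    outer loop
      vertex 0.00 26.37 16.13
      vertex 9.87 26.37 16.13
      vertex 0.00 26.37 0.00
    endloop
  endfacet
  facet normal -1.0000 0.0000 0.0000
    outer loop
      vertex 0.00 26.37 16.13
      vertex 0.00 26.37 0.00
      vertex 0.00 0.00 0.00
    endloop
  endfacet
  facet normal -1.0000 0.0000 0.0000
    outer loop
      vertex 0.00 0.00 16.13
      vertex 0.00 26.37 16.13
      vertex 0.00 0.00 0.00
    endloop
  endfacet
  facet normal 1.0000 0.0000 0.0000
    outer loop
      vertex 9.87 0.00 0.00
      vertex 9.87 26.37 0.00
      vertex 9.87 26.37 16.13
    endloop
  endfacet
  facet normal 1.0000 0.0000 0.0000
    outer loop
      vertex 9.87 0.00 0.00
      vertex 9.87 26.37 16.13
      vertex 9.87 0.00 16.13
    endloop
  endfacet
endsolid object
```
; perimeter-only toolpath
G21 ; units = mm
G90 ; absolute positioning
G28 ; home
; layer 1
G0 Z4.03
G0 X0.00 Y0.00
G1 X9.87 Y0.00
G1 X9.87 Y26.37
G1 X0.00 Y26.37
G1 X0.00 Y0.00
; layer 2
G0 Z8.06
G0 X0.00 Y0.00
G1 X9.87 Y0.00
G1 X9.87 Y26.37
G1 X0.00 Y26.37
G1 X0.00 Y0.00
; layer 3
G0 Z12.10
G0 X0.00 Y0.00
G1 X9.87 Y0.00
G1 X9.87 Y26.37
G1 X0.00 Y26.37
G1 X0.00 Y0.00
; layer 4
G0 Z16.13
G0 X0.00 Y0.00
G1 X9.87 Y0.00
G1 X9.87 Y26.37
G1 X0.00 Y26.37
G1 X0.00 Y0.00
M2 ; end

The solid is a rectangular box, roughly 9.87 × 26.4 mm footprint and 16.1 mm tall. Slicing at Δz = 4.03 mm — 4 equal slices spanning the solid's height, so layer i sits at z = i·h/4 — gives 4 non-empty perimeters. Each is a 4-segment closed polygon; G0 lifts to the layer z and rapids to the start vertex, then G1 traces the edges.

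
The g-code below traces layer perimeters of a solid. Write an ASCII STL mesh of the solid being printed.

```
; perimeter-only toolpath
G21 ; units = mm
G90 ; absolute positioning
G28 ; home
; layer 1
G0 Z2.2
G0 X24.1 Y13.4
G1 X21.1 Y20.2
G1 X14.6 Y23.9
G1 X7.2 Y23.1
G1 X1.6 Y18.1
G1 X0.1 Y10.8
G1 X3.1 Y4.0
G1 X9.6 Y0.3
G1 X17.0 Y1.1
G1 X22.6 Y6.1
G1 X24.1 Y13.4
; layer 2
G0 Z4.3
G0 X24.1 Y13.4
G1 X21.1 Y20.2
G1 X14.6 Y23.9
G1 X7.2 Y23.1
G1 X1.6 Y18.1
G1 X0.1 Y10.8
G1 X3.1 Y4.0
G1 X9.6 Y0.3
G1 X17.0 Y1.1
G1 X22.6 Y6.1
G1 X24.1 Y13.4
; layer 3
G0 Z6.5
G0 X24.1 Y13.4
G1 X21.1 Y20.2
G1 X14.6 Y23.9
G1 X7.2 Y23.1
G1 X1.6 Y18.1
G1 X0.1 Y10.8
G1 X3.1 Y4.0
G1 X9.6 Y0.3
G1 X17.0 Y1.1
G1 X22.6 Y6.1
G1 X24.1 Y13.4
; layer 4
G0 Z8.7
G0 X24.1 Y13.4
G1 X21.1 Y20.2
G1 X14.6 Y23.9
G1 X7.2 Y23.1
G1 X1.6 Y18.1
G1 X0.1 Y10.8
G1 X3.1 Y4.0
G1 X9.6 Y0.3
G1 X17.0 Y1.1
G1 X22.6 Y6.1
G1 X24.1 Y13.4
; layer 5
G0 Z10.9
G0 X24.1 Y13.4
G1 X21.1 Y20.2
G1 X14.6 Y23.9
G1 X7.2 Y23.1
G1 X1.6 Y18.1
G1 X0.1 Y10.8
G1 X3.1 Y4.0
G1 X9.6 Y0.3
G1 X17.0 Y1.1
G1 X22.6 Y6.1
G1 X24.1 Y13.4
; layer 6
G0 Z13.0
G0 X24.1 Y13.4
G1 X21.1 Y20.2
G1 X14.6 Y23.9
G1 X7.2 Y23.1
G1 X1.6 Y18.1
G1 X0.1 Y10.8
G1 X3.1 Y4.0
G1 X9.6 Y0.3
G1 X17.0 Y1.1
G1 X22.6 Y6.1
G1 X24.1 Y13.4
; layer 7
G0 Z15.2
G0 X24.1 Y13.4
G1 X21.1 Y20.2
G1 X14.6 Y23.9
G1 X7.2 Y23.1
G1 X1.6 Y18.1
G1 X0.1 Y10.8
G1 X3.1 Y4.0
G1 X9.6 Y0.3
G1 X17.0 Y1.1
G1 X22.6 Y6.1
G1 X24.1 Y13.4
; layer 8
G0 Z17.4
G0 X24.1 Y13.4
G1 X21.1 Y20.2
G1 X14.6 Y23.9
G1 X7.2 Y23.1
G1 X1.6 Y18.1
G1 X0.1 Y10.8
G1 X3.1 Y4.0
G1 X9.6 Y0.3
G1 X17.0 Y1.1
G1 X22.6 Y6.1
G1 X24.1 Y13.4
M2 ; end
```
solid part
  facet normal 0.0000 0.0000 -1.0000
    outer loop
      vertex 14.6 23.9 0.0
      vertex 21.1 20.2 0.0
      vertex 24.1 13.4 0.0
    endloop
  endfacet
  facet normal 0.0000 0.0000 -1.0000
    outer loop
      vertex 7.2 23.1 0.0
      vertex 14.6 23.9 0.0
      vertex 24.1 13.4 0.0
    endloop
  endfacet
  facet normal 0.0000 0.0000 -1.0000
    outer loop
      vertex 1.6 18.1 0.0
      vertex 7.2 23.1 0.0
      vertex 24.1 13.4 0.0
    endloop
  endfacet
  facet normal 0.0000 0.0000 -1.0000
    outer loop
      vertex 0.1 10.8 0.0
      vertex 1.6 18.1 0.0
      vertex 24.1 13.4 0.0
    endloop
  endfacet
  facet normal 0.0000 0.0000 -1.0000
    outer loop
      vertex 3.1 4.0 0.0
      vertex 0.1 10.8 0.0
      vertex 24.1 13.4 0.0
    endloop
  endfacet
  facet normal 0.0000 0.0000 -1.0000
    outer loop
      vertex 9.6 0.3 0.0
      vertex 3.1 4.0 0.0
      vertex 24.1 13.4 0.0
    endloop
  endfacet
  facet normal 0.0000 0.0000 -1.0000
    outer loop
      vertex 17.0 1.1 0.0
      vertex 9.6 0.3 0.0
      vertex 24.1 13.4 0.0
    endloop
  endfacet
  facet normal 0.0000 0.0000 -1.0000
    outer loop
      vertex 22.6 6.1 0.0
      vertex 17.0 1.1 0.0
      vertex 24.1 13.4 0.0
    endloop
  endfacet
  facet normal 0.0000 0.0000 1.0000
    outer loop
      vertex 24.1 13.4 17.4
      vertex 21.1 20.2 17.4
      vertex 14.6 23.9 17.4
    endloop
  endfacet
  facet normal 0.0000 0.0000 1.0000
    outer loop
      vertex 24.1 13.4 17.4
      vertex 14.6 23.9 17.4
      vertex 7.2 23.1 17.4
    endloop
  endfacet
  facet normal 0.0000 0.0000 1.0000
    outer loop
      vertex 24.1 13.4 17.4
      vertex 7.2 23.1 17.4
      vertex 1.6 18.1 17.4
    endloop
  endfacet
  facet normal 0.0000 0.0000 1.0000
    outer loop
      vertex 24.1 13.4 17.4
      vertex 1.6 18.1 17.4
      vertex 0.1 10.8 17.4
    endloop
  endfacet
  facet normal 0.0000 0.0000 1.0000
    outer loop
      vertex 24.1 13.4 17.4
      vertex 0.1 10.8 17.4
      vertex 3.1 4.0 17.4
    endloop
  endfacet
  facet normal 0.0000 0.0000 1.0000
    outer loop
      vertex 24.1 13.4 17.4
      vertex 3.1 4.0 17.4
      vertex 9.6 0.3 17.4
    endloop
  endfacet
  facet normal 0.0000 0.0000 1.0000
    outer loop
      vertex 24.1 13.4 17.4
      vertex 9.6 0.3 17.4
      vertex 17.0 1.1 17.4
    endloop
  endfacet
  facet normal 0.0000 0.0000 1.0000
    outer loop
      vertex 24.1 13.4 17.4
      vertex 17.0 1.1 17.4
      vertex 22.6 6.1 17.4
    endloop
  endfacet
  facet normal 0.9149 0.4036 0.0000
    outer loop
      vertex 24.1 13.4 0.0
      vertex 21.1 20.2 0.0
      vertex 21.1 20.2 17.4
    endloop
  endfacet
  facet normal 0.9149 0.4036 0.0000
    outer loop
      vertex 24.1 13.4 0.0
      vertex 21.1 20.2 17.4
      vertex 24.1 13.4 17.4
    endloop
  endfacet
  facet normal 0.4947 0.8691 0.0000
    outer loop
      vertex 21.1 20.2 0.0
      vertex 14.6 23.9 0.0
      vertex 14.6 23.9 17.4
    endloop
  endfacet
  facet normal 0.4947 0.8691 0.0000
    outer loop
      vertex 21.1 20.2 0.0
      vertex 14.6 23.9 17.4
      vertex 21.1 20.2 17.4
    endloop
  endfacet
  facet normal -0.1075 0.9942 0.0000
    outer loop
      vertex 14.6 23.9 0.0
      vertex 7.2 23.1 0.0
      vertex 7.2 23.1 17.4
    endloop
  endfacet
  facet normal -0.1075 0.9942 0.0000
    outer loop
      vertex 14.6 23.9 0.0
      vertex 7.2 23.1 17.4
      vertex 14.6 23.9 17.4
    endloop
  endfacet
  facet normal -0.6660 0.7459 0.0000
    outer loop
      vertex 7.2 23.1 0.0
      vertex 1.6 18.1 0.0
      vertex 1.6 18.1 17.4
    endloop
  endfacet
  facet normal -0.6660 0.7459 0.0000
    outer loop
      vertex 7.2 23.1 0.0
      vertex 1.6 18.1 17.4
      vertex 7.2 23.1 17.4
    endloop
  endfacet
  facet normal -0.9795 0.2013 0.0000
    outer loop
      vertex 1.6 18.1 0.0
      vertex 0.1 10.8 0.0
      vertex 0.1 10.8 17.4
    endloop
  endfacet
  facet normal -0.9795 0.2013 0.0000
    outer loop
      vertex 1.6 18.1 0.0
      vertex 0.1 10.8 17.4
      vertex 1.6 18.1 17.4
    endloop
  endfacet
  facet normal -0.9149 -0.4036 0.0000
    outer loop
      vertex 0.1 10.8 0.0
      vertex 3.1 4.0 0.0
      vertex 3.1 4.0 17.4
    endloop
  endfacet
  facet normal -0.9149 -0.4036 0.0000
    outer loop
      vertex 0.1 10.8 0.0
      vertex 3.1 4.0 17.4
      vertex 0.1 10.8 17.4
    endloop
  endfacet
  facet normal -0.4947 -0.8691 0.0000
    outer loop
      vertex 3.1 4.0 0.0
      vertex 9.6 0.3 0.0
      vertex 9.6 0.3 17.4
    endloop
  endfacet
  facet normal -0.4947 -0.8691 0.0000
    outer loop
      vertex 3.1 4.0 0.0
      vertex 9.6 0.3 17.4
      vertex 3.1 4.0 17.4
    endloop
  endfacet
  facet normal 0.1075 -0.9942 0.0000
    outer loop
      vertex 9.6 0.3 0.0
      vertex 17.0 1.1 0.0
      vertex 17.0 1.1 17.4
    endloop
  endfacet
  facet normal 0.1075 -0.9942 0.0000
    outer loop
      vertex 9.6 0.3 0.0
      vertex 17.0 1.1 17.4
      vertex 9.6 0.3 17.4
    endloop
  endfacet
  facet normal 0.6660 -0.7459 0.0000
    outer loop
      vertex 17.0 1.1 0.0
      vertex 22.6 6.1 0.0
      vertex 22.6 6.1 17.4
    endloop
  endfacet
  facet normal 0.6660 -0.7459 0.0000
    outer loop
      vertex 17.0 1.1 0.0
      vertex 22.6 6.1 17.4
      vertex 17.0 1.1 17.4
    endloop
  endfacet
  facet normal 0.9795 -0.2013 0.0000
    outer loop
      vertex 22.6 6.1 0.0
      vertex 24.1 13.4 0.0
      vertex 24.1 13.4 17.4
    endloop
  endfacet
  facet normal 0.9795 -0.2013 0.0000
    outer loop
      vertex 22.6 6.1 0.0
      vertex 24.1 13.4 17.4
      vertex 22.6 6.1 17.4
    endloop
  endfacet
endsolid part

The G0 Z moves step by Δz≈2.2 mm. Every layer's G1 loop is the same polygon, so the solid is a straight extrusion of it from z=0 to z≈17.4. Closing with flat bottom and top caps and triangulating gives 36 facets — a regular 10-sided prism (a cylinder approximated with 10 flat sides), circumscribed radius ≈ 12.1 mm, height ≈ 17.4 mm.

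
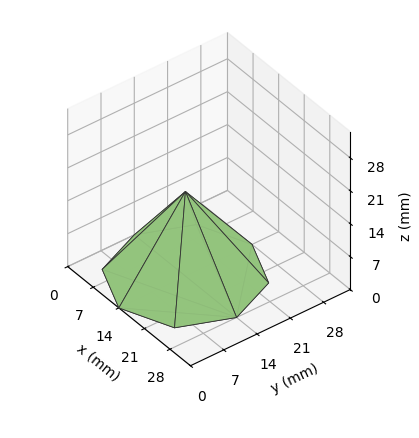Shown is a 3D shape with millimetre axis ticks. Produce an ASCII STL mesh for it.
Reading the render: the shape is a regular 8-sided pyramid, base circumscribed radius ≈ 14 mm, apex at z ≈ 18 mm (dimensions read to the nearest mm from the axis ticks). For the STL, each face is triangulated and given an outward normal.

solid part
  facet normal 0.0000 0.0000 -1.0000
    outer loop
      vertex 14.0 28.0 0.0
      vertex 23.9 23.9 0.0
      vertex 28.0 14.0 0.0
    endloop
  endfacet
  facet normal 0.0000 0.0000 -1.0000
    outer loop
      vertex 4.1 23.9 0.0
      vertex 14.0 28.0 0.0
      vertex 28.0 14.0 0.0
    endloop
  endfacet
  facet normal 0.0000 0.0000 -1.0000
    outer loop
      vertex 0.0 14.0 0.0
      vertex 4.1 23.9 0.0
      vertex 28.0 14.0 0.0
    endloop
  endfacet
  facet normal 0.0000 0.0000 -1.0000
    outer loop
      vertex 4.1 4.1 0.0
      vertex 0.0 14.0 0.0
      vertex 28.0 14.0 0.0
    endloop
  endfacet
  facet normal 0.0000 0.0000 -1.0000
    outer loop
      vertex 14.0 0.0 0.0
      vertex 4.1 4.1 0.0
      vertex 28.0 14.0 0.0
    endloop
  endfacet
  facet normal 0.0000 0.0000 -1.0000
    outer loop
      vertex 23.9 4.1 0.0
      vertex 14.0 0.0 0.0
      vertex 28.0 14.0 0.0
    endloop
  endfacet
  facet normal 0.7503 0.3107 0.5836
    outer loop
      vertex 28.0 14.0 0.0
      vertex 23.9 23.9 0.0
      vertex 14.0 14.0 18.0
    endloop
  endfacet
  facet normal 0.3107 0.7503 0.5836
    outer loop
      vertex 23.9 23.9 0.0
      vertex 14.0 28.0 0.0
      vertex 14.0 14.0 18.0
    endloop
  endfacet
  facet normal -0.3107 0.7503 0.5836
    outer loop
      vertex 14.0 28.0 0.0
      vertex 4.1 23.9 0.0
      vertex 14.0 14.0 18.0
    endloop
  endfacet
  facet normal -0.7503 0.3107 0.5836
    outer loop
      vertex 4.1 23.9 0.0
      vertex 0.0 14.0 0.0
      vertex 14.0 14.0 18.0
    endloop
  endfacet
  facet normal -0.7503 -0.3107 0.5836
    outer loop
      vertex 0.0 14.0 0.0
      vertex 4.1 4.1 0.0
      vertex 14.0 14.0 18.0
    endloop
  endfacet
  facet normal -0.3107 -0.7503 0.5836
    outer loop
      vertex 4.1 4.1 0.0
      vertex 14.0 0.0 0.0
      vertex 14.0 14.0 18.0
    endloop
  endfacet
  facet normal 0.3107 -0.7503 0.5836
    outer loop
      vertex 14.0 0.0 0.0
      vertex 23.9 4.1 0.0
      vertex 14.0 14.0 18.0
    endloop
  endfacet
  facet normal 0.7503 -0.3107 0.5836
    outer loop
      vertex 23.9 4.1 0.0
      vertex 28.0 14.0 0.0
      vertex 14.0 14.0 18.0
    endloop
  endfacet
endsolid part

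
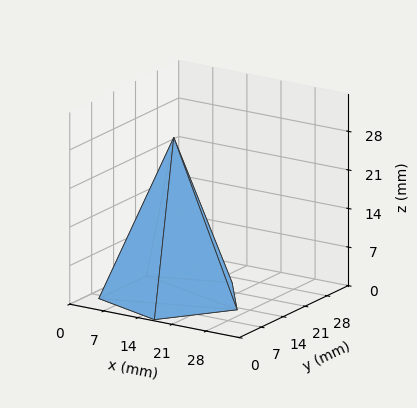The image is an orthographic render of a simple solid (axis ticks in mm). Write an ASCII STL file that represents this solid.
Reading the render: the shape is a regular 5-sided pyramid, base circumscribed radius ≈ 13 mm, apex at z ≈ 29 mm (dimensions read to the nearest mm from the axis ticks). For the STL, each face is triangulated and given an outward normal.

solid part
  facet normal 0.0000 0.0000 -1.0000
    outer loop
      vertex 2.5 20.6 0.0
      vertex 17.0 25.4 0.0
      vertex 26.0 13.0 0.0
    endloop
  endfacet
  facet normal 0.0000 0.0000 -1.0000
    outer loop
      vertex 2.5 5.4 0.0
      vertex 2.5 20.6 0.0
      vertex 26.0 13.0 0.0
    endloop
  endfacet
  facet normal 0.0000 0.0000 -1.0000
    outer loop
      vertex 17.0 0.6 0.0
      vertex 2.5 5.4 0.0
      vertex 26.0 13.0 0.0
    endloop
  endfacet
  facet normal 0.7608 0.5522 0.3410
    outer loop
      vertex 26.0 13.0 0.0
      vertex 17.0 25.4 0.0
      vertex 13.0 13.0 29.0
    endloop
  endfacet
  facet normal -0.2954 0.8925 0.3409
    outer loop
      vertex 17.0 25.4 0.0
      vertex 2.5 20.6 0.0
      vertex 13.0 13.0 29.0
    endloop
  endfacet
  facet normal -0.9403 0.0000 0.3404
    outer loop
      vertex 2.5 20.6 0.0
      vertex 2.5 5.4 0.0
      vertex 13.0 13.0 29.0
    endloop
  endfacet
  facet normal -0.2954 -0.8925 0.3409
    outer loop
      vertex 2.5 5.4 0.0
      vertex 17.0 0.6 0.0
      vertex 13.0 13.0 29.0
    endloop
  endfacet
  facet normal 0.7608 -0.5522 0.3410
    outer loop
      vertex 17.0 0.6 0.0
      vertex 26.0 13.0 0.0
      vertex 13.0 13.0 29.0
    endloop
  endfacet
endsolid part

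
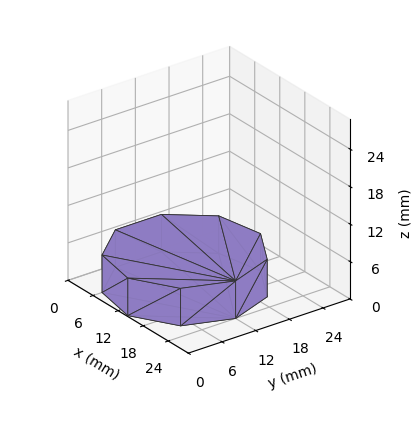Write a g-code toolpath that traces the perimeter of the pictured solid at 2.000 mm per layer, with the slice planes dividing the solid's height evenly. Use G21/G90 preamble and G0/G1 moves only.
Reading the render: the shape is a regular 9-sided prism (a cylinder approximated with 9 flat sides), circumscribed radius ≈ 12 mm, height ≈ 6 mm (dimensions read to the nearest mm from the axis ticks). For the g-code, the solid's height is divided into equal slices at the stated Δz and each level perimeter traced with G1 moves after a G0 lift.

; perimeter-only toolpath
G21 ; units = mm
G90 ; absolute positioning
G28 ; home
; layer 1
G0 Z2.000
G0 X24.000 Y12.000
G1 X21.193 Y19.713
G1 X14.084 Y23.818
G1 X6.000 Y22.392
G1 X0.724 Y16.104
G1 X0.724 Y7.896
G1 X6.000 Y1.608
G1 X14.084 Y0.182
G1 X21.193 Y4.287
G1 X24.000 Y12.000
; layer 2
G0 Z4.000
G0 X24.000 Y12.000
G1 X21.193 Y19.713
G1 X14.084 Y23.818
G1 X6.000 Y22.392
G1 X0.724 Y16.104
G1 X0.724 Y7.896
G1 X6.000 Y1.608
G1 X14.084 Y0.182
G1 X21.193 Y4.287
G1 X24.000 Y12.000
; layer 3
G0 Z6.000
G0 X24.000 Y12.000
G1 X21.193 Y19.713
G1 X14.084 Y23.818
G1 X6.000 Y22.392
G1 X0.724 Y16.104
G1 X0.724 Y7.896
G1 X6.000 Y1.608
G1 X14.084 Y0.182
G1 X21.193 Y4.287
G1 X24.000 Y12.000
M2 ; end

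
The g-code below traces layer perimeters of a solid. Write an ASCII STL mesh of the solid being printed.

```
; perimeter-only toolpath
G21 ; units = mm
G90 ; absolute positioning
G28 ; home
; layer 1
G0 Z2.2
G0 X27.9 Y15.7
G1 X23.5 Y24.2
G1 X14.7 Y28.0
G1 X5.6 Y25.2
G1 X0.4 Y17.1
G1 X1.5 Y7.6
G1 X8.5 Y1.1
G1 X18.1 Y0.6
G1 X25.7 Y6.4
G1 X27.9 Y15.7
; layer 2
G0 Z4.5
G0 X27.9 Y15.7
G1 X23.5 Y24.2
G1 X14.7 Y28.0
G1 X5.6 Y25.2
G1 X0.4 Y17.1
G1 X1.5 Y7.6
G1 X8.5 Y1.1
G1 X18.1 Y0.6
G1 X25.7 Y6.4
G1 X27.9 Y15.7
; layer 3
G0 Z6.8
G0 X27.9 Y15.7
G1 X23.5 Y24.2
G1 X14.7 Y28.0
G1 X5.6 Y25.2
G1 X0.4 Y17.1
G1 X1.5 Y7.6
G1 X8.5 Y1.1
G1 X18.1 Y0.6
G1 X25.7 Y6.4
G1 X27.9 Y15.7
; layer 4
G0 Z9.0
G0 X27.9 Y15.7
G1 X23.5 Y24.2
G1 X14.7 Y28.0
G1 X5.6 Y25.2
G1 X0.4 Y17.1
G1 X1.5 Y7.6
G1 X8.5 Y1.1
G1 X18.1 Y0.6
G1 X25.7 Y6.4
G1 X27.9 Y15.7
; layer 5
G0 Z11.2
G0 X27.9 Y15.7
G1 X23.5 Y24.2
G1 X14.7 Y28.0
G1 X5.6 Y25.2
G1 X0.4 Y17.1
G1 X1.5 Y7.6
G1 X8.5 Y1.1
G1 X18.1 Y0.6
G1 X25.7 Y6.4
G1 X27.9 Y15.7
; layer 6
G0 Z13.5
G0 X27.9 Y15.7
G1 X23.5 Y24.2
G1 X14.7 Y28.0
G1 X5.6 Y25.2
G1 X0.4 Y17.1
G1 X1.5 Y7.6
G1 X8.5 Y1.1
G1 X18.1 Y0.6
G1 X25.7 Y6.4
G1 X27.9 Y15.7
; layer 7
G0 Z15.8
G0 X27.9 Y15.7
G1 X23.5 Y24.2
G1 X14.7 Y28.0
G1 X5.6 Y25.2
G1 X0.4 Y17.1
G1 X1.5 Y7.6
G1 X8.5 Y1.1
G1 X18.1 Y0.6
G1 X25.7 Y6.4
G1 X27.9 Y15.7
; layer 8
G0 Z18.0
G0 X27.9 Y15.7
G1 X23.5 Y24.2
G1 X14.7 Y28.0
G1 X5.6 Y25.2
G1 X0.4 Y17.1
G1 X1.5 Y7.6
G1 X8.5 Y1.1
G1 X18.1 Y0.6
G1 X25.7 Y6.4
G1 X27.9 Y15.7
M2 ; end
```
solid part
  facet normal 0.0000 0.0000 -1.0000
    outer loop
      vertex 14.7 28.0 0.0
      vertex 23.5 24.2 0.0
      vertex 27.9 15.7 0.0
    endloop
  endfacet
  facet normal 0.0000 0.0000 -1.0000
    outer loop
      vertex 5.6 25.2 0.0
      vertex 14.7 28.0 0.0
      vertex 27.9 15.7 0.0
    endloop
  endfacet
  facet normal 0.0000 0.0000 -1.0000
    outer loop
      vertex 0.4 17.1 0.0
      vertex 5.6 25.2 0.0
      vertex 27.9 15.7 0.0
    endloop
  endfacet
  facet normal 0.0000 0.0000 -1.0000
    outer loop
      vertex 1.5 7.6 0.0
      vertex 0.4 17.1 0.0
      vertex 27.9 15.7 0.0
    endloop
  endfacet
  facet normal 0.0000 0.0000 -1.0000
    outer loop
      vertex 8.5 1.1 0.0
      vertex 1.5 7.6 0.0
      vertex 27.9 15.7 0.0
    endloop
  endfacet
  facet normal 0.0000 0.0000 -1.0000
    outer loop
      vertex 18.1 0.6 0.0
      vertex 8.5 1.1 0.0
      vertex 27.9 15.7 0.0
    endloop
  endfacet
  facet normal 0.0000 0.0000 -1.0000
    outer loop
      vertex 25.7 6.4 0.0
      vertex 18.1 0.6 0.0
      vertex 27.9 15.7 0.0
    endloop
  endfacet
  facet normal 0.0000 0.0000 1.0000
    outer loop
      vertex 27.9 15.7 18.0
      vertex 23.5 24.2 18.0
      vertex 14.7 28.0 18.0
    endloop
  endfacet
  facet normal 0.0000 0.0000 1.0000
    outer loop
      vertex 27.9 15.7 18.0
      vertex 14.7 28.0 18.0
      vertex 5.6 25.2 18.0
    endloop
  endfacet
  facet normal 0.0000 0.0000 1.0000
    outer loop
      vertex 27.9 15.7 18.0
      vertex 5.6 25.2 18.0
      vertex 0.4 17.1 18.0
    endloop
  endfacet
  facet normal 0.0000 0.0000 1.0000
    outer loop
      vertex 27.9 15.7 18.0
      vertex 0.4 17.1 18.0
      vertex 1.5 7.6 18.0
    endloop
  endfacet
  facet normal 0.0000 0.0000 1.0000
    outer loop
      vertex 27.9 15.7 18.0
      vertex 1.5 7.6 18.0
      vertex 8.5 1.1 18.0
    endloop
  endfacet
  facet normal 0.0000 0.0000 1.0000
    outer loop
      vertex 27.9 15.7 18.0
      vertex 8.5 1.1 18.0
      vertex 18.1 0.6 18.0
    endloop
  endfacet
  facet normal 0.0000 0.0000 1.0000
    outer loop
      vertex 27.9 15.7 18.0
      vertex 18.1 0.6 18.0
      vertex 25.7 6.4 18.0
    endloop
  endfacet
  facet normal 0.8881 0.4597 0.0000
    outer loop
      vertex 27.9 15.7 0.0
      vertex 23.5 24.2 0.0
      vertex 23.5 24.2 18.0
    endloop
  endfacet
  facet normal 0.8881 0.4597 0.0000
    outer loop
      vertex 27.9 15.7 0.0
      vertex 23.5 24.2 18.0
      vertex 27.9 15.7 18.0
    endloop
  endfacet
  facet normal 0.3964 0.9181 0.0000
    outer loop
      vertex 23.5 24.2 0.0
      vertex 14.7 28.0 0.0
      vertex 14.7 28.0 18.0
    endloop
  endfacet
  facet normal 0.3964 0.9181 0.0000
    outer loop
      vertex 23.5 24.2 0.0
      vertex 14.7 28.0 18.0
      vertex 23.5 24.2 18.0
    endloop
  endfacet
  facet normal -0.2941 0.9558 0.0000
    outer loop
      vertex 14.7 28.0 0.0
      vertex 5.6 25.2 0.0
      vertex 5.6 25.2 18.0
    endloop
  endfacet
  facet normal -0.2941 0.9558 0.0000
    outer loop
      vertex 14.7 28.0 0.0
      vertex 5.6 25.2 18.0
      vertex 14.7 28.0 18.0
    endloop
  endfacet
  facet normal -0.8415 0.5402 0.0000
    outer loop
      vertex 5.6 25.2 0.0
      vertex 0.4 17.1 0.0
      vertex 0.4 17.1 18.0
    endloop
  endfacet
  facet normal -0.8415 0.5402 0.0000
    outer loop
      vertex 5.6 25.2 0.0
      vertex 0.4 17.1 18.0
      vertex 5.6 25.2 18.0
    endloop
  endfacet
  facet normal -0.9934 -0.1150 0.0000
    outer loop
      vertex 0.4 17.1 0.0
      vertex 1.5 7.6 0.0
      vertex 1.5 7.6 18.0
    endloop
  endfacet
  facet normal -0.9934 -0.1150 0.0000
    outer loop
      vertex 0.4 17.1 0.0
      vertex 1.5 7.6 18.0
      vertex 0.4 17.1 18.0
    endloop
  endfacet
  facet normal -0.6805 -0.7328 0.0000
    outer loop
      vertex 1.5 7.6 0.0
      vertex 8.5 1.1 0.0
      vertex 8.5 1.1 18.0
    endloop
  endfacet
  facet normal -0.6805 -0.7328 0.0000
    outer loop
      vertex 1.5 7.6 0.0
      vertex 8.5 1.1 18.0
      vertex 1.5 7.6 18.0
    endloop
  endfacet
  facet normal -0.0520 -0.9986 0.0000
    outer loop
      vertex 8.5 1.1 0.0
      vertex 18.1 0.6 0.0
      vertex 18.1 0.6 18.0
    endloop
  endfacet
  facet normal -0.0520 -0.9986 0.0000
    outer loop
      vertex 8.5 1.1 0.0
      vertex 18.1 0.6 18.0
      vertex 8.5 1.1 18.0
    endloop
  endfacet
  facet normal 0.6067 -0.7950 0.0000
    outer loop
      vertex 18.1 0.6 0.0
      vertex 25.7 6.4 0.0
      vertex 25.7 6.4 18.0
    endloop
  endfacet
  facet normal 0.6067 -0.7950 0.0000
    outer loop
      vertex 18.1 0.6 0.0
      vertex 25.7 6.4 18.0
      vertex 18.1 0.6 18.0
    endloop
  endfacet
  facet normal 0.9731 -0.2302 0.0000
    outer loop
      vertex 25.7 6.4 0.0
      vertex 27.9 15.7 0.0
      vertex 27.9 15.7 18.0
    endloop
  endfacet
  facet normal 0.9731 -0.2302 0.0000
    outer loop
      vertex 25.7 6.4 0.0
      vertex 27.9 15.7 18.0
      vertex 25.7 6.4 18.0
    endloop
  endfacet
endsolid part

The G0 Z moves step by Δz≈2.2 mm. Every layer's G1 loop is the same polygon, so the solid is a straight extrusion of it from z=0 to z≈18. Closing with flat bottom and top caps and triangulating gives 32 facets — a regular 9-sided prism (a cylinder approximated with 9 flat sides), circumscribed radius ≈ 14 mm, height ≈ 18 mm.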